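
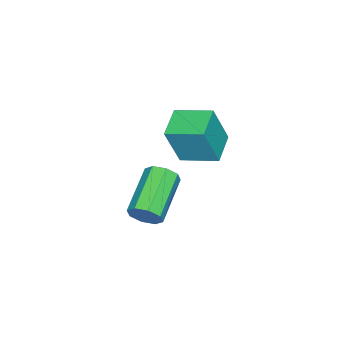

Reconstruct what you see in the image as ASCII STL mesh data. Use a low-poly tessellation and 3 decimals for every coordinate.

solid 
facet normal -0.949 -0.201 0.242
outer loop
vertex -3.021 0.87 2.877
vertex -3.218 2.212 3.222
vertex -3.491 1.204 1.31
endloop
endfacet
facet normal 0.141 -0.959 -0.247
outer loop
vertex -2.342 1.448 1.018
vertex -3.021 0.87 2.877
vertex -3.491 1.204 1.31
endloop
endfacet
facet normal -0.949 -0.201 0.242
outer loop
vertex -3.491 1.204 1.31
vertex -3.218 2.212 3.222
vertex -3.688 2.547 1.655
endloop
endfacet
facet normal -0.281 0.200 -0.939
outer loop
vertex -3.688 2.547 1.655
vertex -2.342 1.448 1.018
vertex -3.491 1.204 1.31
endloop
endfacet
facet normal 0.281 -0.200 0.939
outer loop
vertex -3.021 0.87 2.877
vertex -2.069 2.456 2.93
vertex -3.218 2.212 3.222
endloop
endfacet
facet normal 0.140 -0.959 -0.247
outer loop
vertex -1.872 1.113 2.585
vertex -3.021 0.87 2.877
vertex -2.342 1.448 1.018
endloop
endfacet
facet normal 0.281 -0.200 0.939
outer loop
vertex -1.872 1.113 2.585
vertex -2.069 2.456 2.93
vertex -3.021 0.87 2.877
endloop
endfacet
facet normal -0.141 0.959 0.247
outer loop
vertex -3.218 2.212 3.222
vertex -2.069 2.456 2.93
vertex -3.688 2.547 1.655
endloop
endfacet
facet normal -0.281 0.200 -0.939
outer loop
vertex -2.539 2.79 1.363
vertex -2.342 1.448 1.018
vertex -3.688 2.547 1.655
endloop
endfacet
facet normal -0.140 0.959 0.246
outer loop
vertex -3.688 2.547 1.655
vertex -2.069 2.456 2.93
vertex -2.539 2.79 1.363
endloop
endfacet
facet normal 0.949 0.201 -0.242
outer loop
vertex -2.539 2.79 1.363
vertex -1.872 1.113 2.585
vertex -2.342 1.448 1.018
endloop
endfacet
facet normal 0.949 0.201 -0.242
outer loop
vertex -2.069 2.456 2.93
vertex -1.872 1.113 2.585
vertex -2.539 2.79 1.363
endloop
endfacet
facet normal 0.911 0.143 -0.388
outer loop
vertex -1.34 0.267 -1.25
vertex -1.608 0.512 -1.789
vertex -1.406 0.76 -1.223
endloop
endfacet
facet normal 0.391 0.002 0.920
outer loop
vertex -1.34 0.267 -1.25
vertex -1.406 0.76 -1.223
vertex -3.124 -0.016 -0.491
endloop
endfacet
facet normal 0.390 0.004 0.921
outer loop
vertex -3.124 -0.016 -0.491
vertex -1.406 0.76 -1.223
vertex -3.191 0.476 -0.465
endloop
endfacet
facet normal -0.911 -0.144 0.387
outer loop
vertex -3.124 -0.016 -0.491
vertex -3.191 0.476 -0.465
vertex -3.392 0.228 -1.031
endloop
endfacet
facet normal 0.910 0.144 -0.388
outer loop
vertex -1.406 0.76 -1.223
vertex -1.608 0.512 -1.789
vertex -1.591 1.107 -1.528
endloop
endfacet
facet normal 0.181 0.702 0.689
outer loop
vertex -1.406 0.76 -1.223
vertex -1.591 1.107 -1.528
vertex -3.191 0.476 -0.465
endloop
endfacet
facet normal 0.181 0.702 0.689
outer loop
vertex -3.191 0.476 -0.465
vertex -1.591 1.107 -1.528
vertex -3.376 0.823 -0.77
endloop
endfacet
facet normal -0.911 -0.145 0.387
outer loop
vertex -3.191 0.476 -0.465
vertex -3.376 0.823 -0.77
vertex -3.392 0.228 -1.031
endloop
endfacet
facet normal 0.911 0.144 -0.387
outer loop
vertex -1.591 1.107 -1.528
vertex -1.608 0.512 -1.789
vertex -1.785 1.105 -1.986
endloop
endfacet
facet normal -0.135 0.989 0.053
outer loop
vertex -1.591 1.107 -1.528
vertex -1.785 1.105 -1.986
vertex -3.376 0.823 -0.77
endloop
endfacet
facet normal -0.134 0.990 0.055
outer loop
vertex -3.376 0.823 -0.77
vertex -1.785 1.105 -1.986
vertex -3.57 0.822 -1.227
endloop
endfacet
facet normal -0.911 -0.145 0.387
outer loop
vertex -3.376 0.823 -0.77
vertex -3.57 0.822 -1.227
vertex -3.392 0.228 -1.031
endloop
endfacet
facet normal 0.911 0.143 -0.387
outer loop
vertex -1.785 1.105 -1.986
vertex -1.608 0.512 -1.789
vertex -1.876 0.756 -2.329
endloop
endfacet
facet normal -0.371 0.698 -0.612
outer loop
vertex -1.785 1.105 -1.986
vertex -1.876 0.756 -2.329
vertex -3.57 0.822 -1.227
endloop
endfacet
facet normal -0.371 0.698 -0.613
outer loop
vertex -3.57 0.822 -1.227
vertex -1.876 0.756 -2.329
vertex -3.66 0.473 -1.57
endloop
endfacet
facet normal -0.911 -0.145 0.387
outer loop
vertex -3.57 0.822 -1.227
vertex -3.66 0.473 -1.57
vertex -3.392 0.228 -1.031
endloop
endfacet
facet normal 0.911 0.144 -0.387
outer loop
vertex -1.876 0.756 -2.329
vertex -1.608 0.512 -1.789
vertex -1.809 0.264 -2.355
endloop
endfacet
facet normal -0.391 -0.005 -0.920
outer loop
vertex -1.876 0.756 -2.329
vertex -1.809 0.264 -2.355
vertex -3.66 0.473 -1.57
endloop
endfacet
facet normal -0.391 -0.002 -0.921
outer loop
vertex -3.66 0.473 -1.57
vertex -1.809 0.264 -2.355
vertex -3.594 -0.02 -1.597
endloop
endfacet
facet normal -0.911 -0.143 0.388
outer loop
vertex -3.66 0.473 -1.57
vertex -3.594 -0.02 -1.597
vertex -3.392 0.228 -1.031
endloop
endfacet
facet normal 0.911 0.145 -0.387
outer loop
vertex -1.809 0.264 -2.355
vertex -1.608 0.512 -1.789
vertex -1.624 -0.083 -2.05
endloop
endfacet
facet normal -0.181 -0.702 -0.689
outer loop
vertex -1.809 0.264 -2.355
vertex -1.624 -0.083 -2.05
vertex -3.594 -0.02 -1.597
endloop
endfacet
facet normal -0.181 -0.702 -0.689
outer loop
vertex -3.594 -0.02 -1.597
vertex -1.624 -0.083 -2.05
vertex -3.409 -0.367 -1.292
endloop
endfacet
facet normal -0.910 -0.144 0.388
outer loop
vertex -3.594 -0.02 -1.597
vertex -3.409 -0.367 -1.292
vertex -3.392 0.228 -1.031
endloop
endfacet
facet normal 0.911 0.145 -0.387
outer loop
vertex -1.624 -0.083 -2.05
vertex -1.608 0.512 -1.789
vertex -1.43 -0.082 -1.593
endloop
endfacet
facet normal 0.134 -0.989 -0.055
outer loop
vertex -1.624 -0.083 -2.05
vertex -1.43 -0.082 -1.593
vertex -3.409 -0.367 -1.292
endloop
endfacet
facet normal 0.134 -0.990 -0.053
outer loop
vertex -3.409 -0.367 -1.292
vertex -1.43 -0.082 -1.593
vertex -3.215 -0.365 -0.834
endloop
endfacet
facet normal -0.911 -0.144 0.387
outer loop
vertex -3.409 -0.367 -1.292
vertex -3.215 -0.365 -0.834
vertex -3.392 0.228 -1.031
endloop
endfacet
facet normal 0.911 0.145 -0.387
outer loop
vertex -1.43 -0.082 -1.593
vertex -1.608 0.512 -1.789
vertex -1.34 0.267 -1.25
endloop
endfacet
facet normal 0.371 -0.698 0.613
outer loop
vertex -1.43 -0.082 -1.593
vertex -1.34 0.267 -1.25
vertex -3.215 -0.365 -0.834
endloop
endfacet
facet normal 0.371 -0.698 0.612
outer loop
vertex -3.215 -0.365 -0.834
vertex -1.34 0.267 -1.25
vertex -3.124 -0.016 -0.491
endloop
endfacet
facet normal -0.911 -0.143 0.387
outer loop
vertex -3.215 -0.365 -0.834
vertex -3.124 -0.016 -0.491
vertex -3.392 0.228 -1.031
endloop
endfacet

endsolid


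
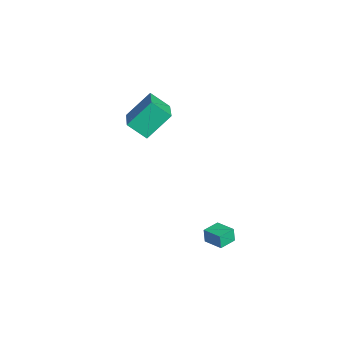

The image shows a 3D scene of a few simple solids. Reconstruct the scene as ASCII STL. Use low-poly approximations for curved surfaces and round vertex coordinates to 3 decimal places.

solid 
facet normal -0.857 -0.491 -0.159
outer loop
vertex 3.358 -2.612 -3.525
vertex 2.84 -1.689 -3.582
vertex 3.498 -2.585 -4.363
endloop
endfacet
facet normal 0.489 -0.871 0.054
outer loop
vertex 4.5 -2.011 -4.178
vertex 3.358 -2.612 -3.525
vertex 3.498 -2.585 -4.363
endloop
endfacet
facet normal -0.857 -0.491 -0.159
outer loop
vertex 3.498 -2.585 -4.363
vertex 2.84 -1.689 -3.582
vertex 2.98 -1.662 -4.42
endloop
endfacet
facet normal 0.164 0.031 -0.986
outer loop
vertex 2.98 -1.662 -4.42
vertex 4.5 -2.011 -4.178
vertex 3.498 -2.585 -4.363
endloop
endfacet
facet normal -0.164 -0.031 0.986
outer loop
vertex 3.358 -2.612 -3.525
vertex 3.842 -1.115 -3.397
vertex 2.84 -1.689 -3.582
endloop
endfacet
facet normal 0.489 -0.871 0.054
outer loop
vertex 4.36 -2.038 -3.34
vertex 3.358 -2.612 -3.525
vertex 4.5 -2.011 -4.178
endloop
endfacet
facet normal -0.164 -0.031 0.986
outer loop
vertex 4.36 -2.038 -3.34
vertex 3.842 -1.115 -3.397
vertex 3.358 -2.612 -3.525
endloop
endfacet
facet normal -0.489 0.871 -0.054
outer loop
vertex 2.84 -1.689 -3.582
vertex 3.842 -1.115 -3.397
vertex 2.98 -1.662 -4.42
endloop
endfacet
facet normal 0.164 0.031 -0.986
outer loop
vertex 3.982 -1.088 -4.235
vertex 4.5 -2.011 -4.178
vertex 2.98 -1.662 -4.42
endloop
endfacet
facet normal -0.489 0.871 -0.054
outer loop
vertex 2.98 -1.662 -4.42
vertex 3.842 -1.115 -3.397
vertex 3.982 -1.088 -4.235
endloop
endfacet
facet normal 0.857 0.491 0.159
outer loop
vertex 3.982 -1.088 -4.235
vertex 4.36 -2.038 -3.34
vertex 4.5 -2.011 -4.178
endloop
endfacet
facet normal 0.857 0.491 0.159
outer loop
vertex 3.842 -1.115 -3.397
vertex 4.36 -2.038 -3.34
vertex 3.982 -1.088 -4.235
endloop
endfacet
facet normal -0.409 -0.667 0.623
outer loop
vertex -2.531 -3.809 2.627
vertex -4.452 -3.352 1.855
vertex -2.313 -5.242 1.235
endloop
endfacet
facet normal 0.906 -0.216 0.364
outer loop
vertex -1.728 -4.288 0.345
vertex -2.531 -3.809 2.627
vertex -2.313 -5.242 1.235
endloop
endfacet
facet normal -0.409 -0.667 0.622
outer loop
vertex -2.313 -5.242 1.235
vertex -4.452 -3.352 1.855
vertex -4.233 -4.785 0.463
endloop
endfacet
facet normal 0.109 -0.713 -0.693
outer loop
vertex -4.233 -4.785 0.463
vertex -1.728 -4.288 0.345
vertex -2.313 -5.242 1.235
endloop
endfacet
facet normal -0.109 0.713 0.693
outer loop
vertex -2.531 -3.809 2.627
vertex -3.867 -2.398 0.965
vertex -4.452 -3.352 1.855
endloop
endfacet
facet normal 0.906 -0.215 0.364
outer loop
vertex -1.947 -2.855 1.737
vertex -2.531 -3.809 2.627
vertex -1.728 -4.288 0.345
endloop
endfacet
facet normal -0.109 0.713 0.693
outer loop
vertex -1.947 -2.855 1.737
vertex -3.867 -2.398 0.965
vertex -2.531 -3.809 2.627
endloop
endfacet
facet normal -0.906 0.216 -0.364
outer loop
vertex -4.452 -3.352 1.855
vertex -3.867 -2.398 0.965
vertex -4.233 -4.785 0.463
endloop
endfacet
facet normal 0.109 -0.713 -0.693
outer loop
vertex -3.649 -3.831 -0.427
vertex -1.728 -4.288 0.345
vertex -4.233 -4.785 0.463
endloop
endfacet
facet normal -0.906 0.215 -0.364
outer loop
vertex -4.233 -4.785 0.463
vertex -3.867 -2.398 0.965
vertex -3.649 -3.831 -0.427
endloop
endfacet
facet normal 0.409 0.667 -0.623
outer loop
vertex -3.649 -3.831 -0.427
vertex -1.947 -2.855 1.737
vertex -1.728 -4.288 0.345
endloop
endfacet
facet normal 0.409 0.667 -0.623
outer loop
vertex -3.867 -2.398 0.965
vertex -1.947 -2.855 1.737
vertex -3.649 -3.831 -0.427
endloop
endfacet

endsolid


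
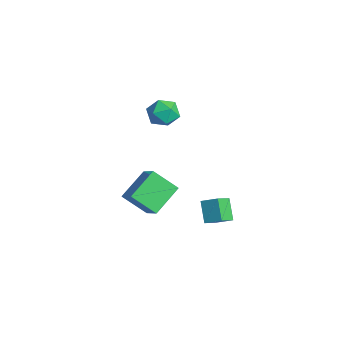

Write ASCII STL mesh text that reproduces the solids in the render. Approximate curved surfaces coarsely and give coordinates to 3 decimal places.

solid 
facet normal -0.583 0.335 0.740
outer loop
vertex -0.785 -0.505 3.853
vertex -0.116 -0.854 4.539
vertex -0.028 0.095 4.178
endloop
endfacet
facet normal -0.654 0.740 0.156
outer loop
vertex -0.785 -0.505 3.853
vertex -0.028 0.095 4.178
vertex -0.279 0.082 3.19
endloop
endfacet
facet normal -0.868 0.320 -0.379
outer loop
vertex -0.785 -0.505 3.853
vertex -0.279 0.082 3.19
vertex -0.523 -0.877 2.94
endloop
endfacet
facet normal -0.930 -0.344 -0.127
outer loop
vertex -0.785 -0.505 3.853
vertex -0.523 -0.877 2.94
vertex -0.423 -1.455 3.774
endloop
endfacet
facet normal -0.754 -0.334 0.565
outer loop
vertex -0.785 -0.505 3.853
vertex -0.423 -1.455 3.774
vertex -0.116 -0.854 4.539
endloop
endfacet
facet normal -0.010 1.000 -0.011
outer loop
vertex -0.279 0.082 3.19
vertex -0.028 0.095 4.178
vertex 0.703 0.095 3.466
endloop
endfacet
facet normal 0.103 0.345 0.933
outer loop
vertex -0.028 0.095 4.178
vertex -0.116 -0.854 4.539
vertex 0.803 -0.483 4.3
endloop
endfacet
facet normal -0.173 -0.740 0.650
outer loop
vertex -0.116 -0.854 4.539
vertex -0.423 -1.455 3.774
vertex 0.559 -1.442 4.05
endloop
endfacet
facet normal -0.457 -0.756 -0.469
outer loop
vertex -0.423 -1.455 3.774
vertex -0.523 -0.877 2.94
vertex 0.308 -1.455 3.062
endloop
endfacet
facet normal -0.357 0.320 -0.878
outer loop
vertex -0.523 -0.877 2.94
vertex -0.279 0.082 3.19
vertex 0.396 -0.506 2.701
endloop
endfacet
facet normal 0.930 0.344 0.127
outer loop
vertex 1.065 -0.855 3.387
vertex 0.703 0.095 3.466
vertex 0.803 -0.483 4.3
endloop
endfacet
facet normal 0.868 -0.320 0.379
outer loop
vertex 1.065 -0.855 3.387
vertex 0.803 -0.483 4.3
vertex 0.559 -1.442 4.05
endloop
endfacet
facet normal 0.654 -0.740 -0.156
outer loop
vertex 1.065 -0.855 3.387
vertex 0.559 -1.442 4.05
vertex 0.308 -1.455 3.062
endloop
endfacet
facet normal 0.583 -0.335 -0.740
outer loop
vertex 1.065 -0.855 3.387
vertex 0.308 -1.455 3.062
vertex 0.396 -0.506 2.701
endloop
endfacet
facet normal 0.754 0.334 -0.565
outer loop
vertex 1.065 -0.855 3.387
vertex 0.396 -0.506 2.701
vertex 0.703 0.095 3.466
endloop
endfacet
facet normal 0.457 0.756 0.469
outer loop
vertex 0.803 -0.483 4.3
vertex 0.703 0.095 3.466
vertex -0.028 0.095 4.178
endloop
endfacet
facet normal 0.357 -0.320 0.878
outer loop
vertex 0.559 -1.442 4.05
vertex 0.803 -0.483 4.3
vertex -0.116 -0.854 4.539
endloop
endfacet
facet normal 0.010 -1.000 0.011
outer loop
vertex 0.308 -1.455 3.062
vertex 0.559 -1.442 4.05
vertex -0.423 -1.455 3.774
endloop
endfacet
facet normal -0.103 -0.345 -0.933
outer loop
vertex 0.396 -0.506 2.701
vertex 0.308 -1.455 3.062
vertex -0.523 -0.877 2.94
endloop
endfacet
facet normal 0.173 0.740 -0.650
outer loop
vertex 0.703 0.095 3.466
vertex 0.396 -0.506 2.701
vertex -0.279 0.082 3.19
endloop
endfacet
facet normal -0.615 -0.642 -0.457
outer loop
vertex 2.994 0.613 -4.042
vertex 1.992 0.799 -2.955
vertex 2.492 1.536 -4.662
endloop
endfacet
facet normal 0.672 -0.125 -0.730
outer loop
vertex 3.188 2.261 -4.145
vertex 2.994 0.613 -4.042
vertex 2.492 1.536 -4.662
endloop
endfacet
facet normal -0.616 -0.642 -0.457
outer loop
vertex 2.492 1.536 -4.662
vertex 1.992 0.799 -2.955
vertex 1.49 1.722 -3.574
endloop
endfacet
facet normal -0.411 0.757 -0.508
outer loop
vertex 1.49 1.722 -3.574
vertex 3.188 2.261 -4.145
vertex 2.492 1.536 -4.662
endloop
endfacet
facet normal 0.411 -0.757 0.508
outer loop
vertex 2.994 0.613 -4.042
vertex 2.688 1.524 -2.438
vertex 1.992 0.799 -2.955
endloop
endfacet
facet normal 0.671 -0.125 -0.730
outer loop
vertex 3.69 1.338 -3.526
vertex 2.994 0.613 -4.042
vertex 3.188 2.261 -4.145
endloop
endfacet
facet normal 0.411 -0.757 0.508
outer loop
vertex 3.69 1.338 -3.526
vertex 2.688 1.524 -2.438
vertex 2.994 0.613 -4.042
endloop
endfacet
facet normal -0.672 0.124 0.730
outer loop
vertex 1.992 0.799 -2.955
vertex 2.688 1.524 -2.438
vertex 1.49 1.722 -3.574
endloop
endfacet
facet normal -0.411 0.757 -0.508
outer loop
vertex 2.186 2.447 -3.058
vertex 3.188 2.261 -4.145
vertex 1.49 1.722 -3.574
endloop
endfacet
facet normal -0.672 0.125 0.730
outer loop
vertex 1.49 1.722 -3.574
vertex 2.688 1.524 -2.438
vertex 2.186 2.447 -3.058
endloop
endfacet
facet normal 0.616 0.642 0.458
outer loop
vertex 2.186 2.447 -3.058
vertex 3.69 1.338 -3.526
vertex 3.188 2.261 -4.145
endloop
endfacet
facet normal 0.616 0.642 0.457
outer loop
vertex 2.688 1.524 -2.438
vertex 3.69 1.338 -3.526
vertex 2.186 2.447 -3.058
endloop
endfacet
facet normal -0.436 -0.634 0.639
outer loop
vertex 1.939 -3.294 -1.372
vertex 1.11 -1.663 -0.32
vertex 0.603 -3.349 -2.338
endloop
endfacet
facet normal 0.392 -0.773 -0.499
outer loop
vertex 1.41 -2.177 -3.52
vertex 1.939 -3.294 -1.372
vertex 0.603 -3.349 -2.338
endloop
endfacet
facet normal -0.436 -0.634 0.639
outer loop
vertex 0.603 -3.349 -2.338
vertex 1.11 -1.663 -0.32
vertex -0.226 -1.718 -1.286
endloop
endfacet
facet normal -0.810 -0.034 -0.586
outer loop
vertex -0.226 -1.718 -1.286
vertex 1.41 -2.177 -3.52
vertex 0.603 -3.349 -2.338
endloop
endfacet
facet normal 0.810 0.034 0.586
outer loop
vertex 1.939 -3.294 -1.372
vertex 1.917 -0.491 -1.502
vertex 1.11 -1.663 -0.32
endloop
endfacet
facet normal 0.392 -0.773 -0.499
outer loop
vertex 2.746 -2.122 -2.554
vertex 1.939 -3.294 -1.372
vertex 1.41 -2.177 -3.52
endloop
endfacet
facet normal 0.810 0.034 0.586
outer loop
vertex 2.746 -2.122 -2.554
vertex 1.917 -0.491 -1.502
vertex 1.939 -3.294 -1.372
endloop
endfacet
facet normal -0.392 0.773 0.499
outer loop
vertex 1.11 -1.663 -0.32
vertex 1.917 -0.491 -1.502
vertex -0.226 -1.718 -1.286
endloop
endfacet
facet normal -0.810 -0.034 -0.586
outer loop
vertex 0.581 -0.546 -2.468
vertex 1.41 -2.177 -3.52
vertex -0.226 -1.718 -1.286
endloop
endfacet
facet normal -0.392 0.773 0.499
outer loop
vertex -0.226 -1.718 -1.286
vertex 1.917 -0.491 -1.502
vertex 0.581 -0.546 -2.468
endloop
endfacet
facet normal 0.436 0.634 -0.639
outer loop
vertex 0.581 -0.546 -2.468
vertex 2.746 -2.122 -2.554
vertex 1.41 -2.177 -3.52
endloop
endfacet
facet normal 0.436 0.634 -0.639
outer loop
vertex 1.917 -0.491 -1.502
vertex 2.746 -2.122 -2.554
vertex 0.581 -0.546 -2.468
endloop
endfacet

endsolid


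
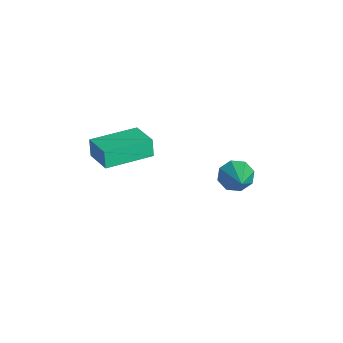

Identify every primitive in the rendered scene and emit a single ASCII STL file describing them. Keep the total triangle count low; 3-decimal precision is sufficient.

solid 
facet normal -0.853 0.102 -0.512
outer loop
vertex -3.609 1.142 -2.201
vertex -3.876 1.58 -1.668
vertex -3.49 1.689 -2.29
endloop
endfacet
facet normal 0.756 -0.262 -0.600
outer loop
vertex -3.609 1.142 -2.201
vertex -3.49 1.689 -2.29
vertex -2.384 1.4 -0.772
endloop
endfacet
facet normal -0.853 0.102 -0.512
outer loop
vertex -3.49 1.689 -2.29
vertex -3.876 1.58 -1.668
vertex -3.598 2.172 -2.014
endloop
endfacet
facet normal 0.763 0.441 -0.472
outer loop
vertex -3.49 1.689 -2.29
vertex -3.598 2.172 -2.014
vertex -2.384 1.4 -0.772
endloop
endfacet
facet normal -0.853 0.102 -0.512
outer loop
vertex -3.598 2.172 -2.014
vertex -3.876 1.58 -1.668
vertex -3.869 2.308 -1.535
endloop
endfacet
facet normal 0.506 0.862 0.041
outer loop
vertex -3.598 2.172 -2.014
vertex -3.869 2.308 -1.535
vertex -2.384 1.4 -0.772
endloop
endfacet
facet normal -0.853 0.102 -0.511
outer loop
vertex -3.869 2.308 -1.535
vertex -3.876 1.58 -1.668
vertex -4.144 2.017 -1.134
endloop
endfacet
facet normal 0.133 0.756 0.640
outer loop
vertex -3.869 2.308 -1.535
vertex -4.144 2.017 -1.134
vertex -2.384 1.4 -0.772
endloop
endfacet
facet normal -0.853 0.103 -0.512
outer loop
vertex -4.144 2.017 -1.134
vertex -3.876 1.58 -1.668
vertex -4.263 1.47 -1.046
endloop
endfacet
facet normal -0.135 0.186 0.973
outer loop
vertex -4.144 2.017 -1.134
vertex -4.263 1.47 -1.046
vertex -2.384 1.4 -0.772
endloop
endfacet
facet normal -0.853 0.102 -0.512
outer loop
vertex -4.263 1.47 -1.046
vertex -3.876 1.58 -1.668
vertex -4.155 0.988 -1.322
endloop
endfacet
facet normal -0.142 -0.516 0.845
outer loop
vertex -4.263 1.47 -1.046
vertex -4.155 0.988 -1.322
vertex -2.384 1.4 -0.772
endloop
endfacet
facet normal -0.853 0.102 -0.512
outer loop
vertex -4.155 0.988 -1.322
vertex -3.876 1.58 -1.668
vertex -3.884 0.852 -1.8
endloop
endfacet
facet normal 0.115 -0.936 0.332
outer loop
vertex -4.155 0.988 -1.322
vertex -3.884 0.852 -1.8
vertex -2.384 1.4 -0.772
endloop
endfacet
facet normal -0.853 0.102 -0.511
outer loop
vertex -3.884 0.852 -1.8
vertex -3.876 1.58 -1.668
vertex -3.609 1.142 -2.201
endloop
endfacet
facet normal 0.487 -0.831 -0.267
outer loop
vertex -3.884 0.852 -1.8
vertex -3.609 1.142 -2.201
vertex -2.384 1.4 -0.772
endloop
endfacet
facet normal -0.945 -0.258 -0.202
outer loop
vertex -4.204 -4.029 1.427
vertex -4.708 -2.106 1.324
vertex -4.031 -4.027 0.616
endloop
endfacet
facet normal 0.253 -0.966 0.052
outer loop
vertex -2.812 -3.694 0.876
vertex -4.204 -4.029 1.427
vertex -4.031 -4.027 0.616
endloop
endfacet
facet normal -0.945 -0.259 -0.202
outer loop
vertex -4.031 -4.027 0.616
vertex -4.708 -2.106 1.324
vertex -4.535 -2.105 0.512
endloop
endfacet
facet normal 0.208 0.002 -0.978
outer loop
vertex -4.535 -2.105 0.512
vertex -2.812 -3.694 0.876
vertex -4.031 -4.027 0.616
endloop
endfacet
facet normal -0.208 -0.002 0.978
outer loop
vertex -4.204 -4.029 1.427
vertex -3.489 -1.773 1.584
vertex -4.708 -2.106 1.324
endloop
endfacet
facet normal 0.253 -0.966 0.053
outer loop
vertex -2.985 -3.695 1.688
vertex -4.204 -4.029 1.427
vertex -2.812 -3.694 0.876
endloop
endfacet
facet normal -0.209 -0.002 0.978
outer loop
vertex -2.985 -3.695 1.688
vertex -3.489 -1.773 1.584
vertex -4.204 -4.029 1.427
endloop
endfacet
facet normal -0.253 0.966 -0.053
outer loop
vertex -4.708 -2.106 1.324
vertex -3.489 -1.773 1.584
vertex -4.535 -2.105 0.512
endloop
endfacet
facet normal 0.209 0.002 -0.978
outer loop
vertex -3.316 -1.771 0.773
vertex -2.812 -3.694 0.876
vertex -4.535 -2.105 0.512
endloop
endfacet
facet normal -0.254 0.966 -0.052
outer loop
vertex -4.535 -2.105 0.512
vertex -3.489 -1.773 1.584
vertex -3.316 -1.771 0.773
endloop
endfacet
facet normal 0.945 0.258 0.202
outer loop
vertex -3.316 -1.771 0.773
vertex -2.985 -3.695 1.688
vertex -2.812 -3.694 0.876
endloop
endfacet
facet normal 0.945 0.259 0.202
outer loop
vertex -3.489 -1.773 1.584
vertex -2.985 -3.695 1.688
vertex -3.316 -1.771 0.773
endloop
endfacet

endsolid


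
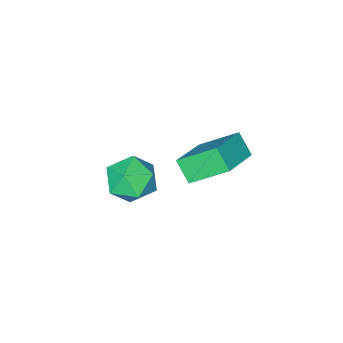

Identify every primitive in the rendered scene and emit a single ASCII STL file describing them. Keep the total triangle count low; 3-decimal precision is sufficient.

solid 
facet normal 0.249 0.772 0.585
outer loop
vertex 0.586 -1.64 -0.634
vertex -0.308 -1.857 0.032
vertex 0.693 -2.345 0.25
endloop
endfacet
facet normal 0.828 0.483 0.285
outer loop
vertex 0.586 -1.64 -0.634
vertex 0.693 -2.345 0.25
vertex 1.183 -2.6 -0.743
endloop
endfacet
facet normal 0.747 0.513 -0.424
outer loop
vertex 0.586 -1.64 -0.634
vertex 1.183 -2.6 -0.743
vertex 0.484 -2.269 -1.574
endloop
endfacet
facet normal 0.117 0.819 -0.561
outer loop
vertex 0.586 -1.64 -0.634
vertex 0.484 -2.269 -1.574
vertex -0.438 -1.81 -1.096
endloop
endfacet
facet normal -0.191 0.980 0.063
outer loop
vertex 0.586 -1.64 -0.634
vertex -0.438 -1.81 -1.096
vertex -0.308 -1.857 0.032
endloop
endfacet
facet normal 0.856 -0.204 0.475
outer loop
vertex 1.183 -2.6 -0.743
vertex 0.693 -2.345 0.25
vertex 0.658 -3.41 -0.144
endloop
endfacet
facet normal -0.082 0.262 0.962
outer loop
vertex 0.693 -2.345 0.25
vertex -0.308 -1.857 0.032
vertex -0.264 -2.951 0.334
endloop
endfacet
facet normal -0.792 0.599 0.116
outer loop
vertex -0.308 -1.857 0.032
vertex -0.438 -1.81 -1.096
vertex -0.963 -2.62 -0.497
endloop
endfacet
facet normal -0.294 0.340 -0.893
outer loop
vertex -0.438 -1.81 -1.096
vertex 0.484 -2.269 -1.574
vertex -0.473 -2.875 -1.49
endloop
endfacet
facet normal 0.724 -0.156 -0.672
outer loop
vertex 0.484 -2.269 -1.574
vertex 1.183 -2.6 -0.743
vertex 0.528 -3.363 -1.272
endloop
endfacet
facet normal -0.117 -0.819 0.561
outer loop
vertex -0.366 -3.58 -0.606
vertex 0.658 -3.41 -0.144
vertex -0.264 -2.951 0.334
endloop
endfacet
facet normal -0.747 -0.513 0.424
outer loop
vertex -0.366 -3.58 -0.606
vertex -0.264 -2.951 0.334
vertex -0.963 -2.62 -0.497
endloop
endfacet
facet normal -0.828 -0.483 -0.285
outer loop
vertex -0.366 -3.58 -0.606
vertex -0.963 -2.62 -0.497
vertex -0.473 -2.875 -1.49
endloop
endfacet
facet normal -0.249 -0.772 -0.585
outer loop
vertex -0.366 -3.58 -0.606
vertex -0.473 -2.875 -1.49
vertex 0.528 -3.363 -1.272
endloop
endfacet
facet normal 0.191 -0.980 -0.063
outer loop
vertex -0.366 -3.58 -0.606
vertex 0.528 -3.363 -1.272
vertex 0.658 -3.41 -0.144
endloop
endfacet
facet normal 0.294 -0.340 0.893
outer loop
vertex -0.264 -2.951 0.334
vertex 0.658 -3.41 -0.144
vertex 0.693 -2.345 0.25
endloop
endfacet
facet normal -0.724 0.156 0.672
outer loop
vertex -0.963 -2.62 -0.497
vertex -0.264 -2.951 0.334
vertex -0.308 -1.857 0.032
endloop
endfacet
facet normal -0.856 0.204 -0.475
outer loop
vertex -0.473 -2.875 -1.49
vertex -0.963 -2.62 -0.497
vertex -0.438 -1.81 -1.096
endloop
endfacet
facet normal 0.082 -0.262 -0.962
outer loop
vertex 0.528 -3.363 -1.272
vertex -0.473 -2.875 -1.49
vertex 0.484 -2.269 -1.574
endloop
endfacet
facet normal 0.792 -0.599 -0.116
outer loop
vertex 0.658 -3.41 -0.144
vertex 0.528 -3.363 -1.272
vertex 1.183 -2.6 -0.743
endloop
endfacet
facet normal -0.874 -0.318 -0.369
outer loop
vertex -1.935 1.004 3.867
vertex -1.889 1.742 3.122
vertex -1.058 -0.147 2.781
endloop
endfacet
facet normal -0.043 -0.703 0.710
outer loop
vertex 0.549 0.438 3.458
vertex -1.935 1.004 3.867
vertex -1.058 -0.147 2.781
endloop
endfacet
facet normal -0.874 -0.318 -0.367
outer loop
vertex -1.058 -0.147 2.781
vertex -1.889 1.742 3.122
vertex -1.013 0.591 2.035
endloop
endfacet
facet normal 0.485 -0.636 -0.600
outer loop
vertex -1.013 0.591 2.035
vertex 0.549 0.438 3.458
vertex -1.058 -0.147 2.781
endloop
endfacet
facet normal -0.485 0.636 0.600
outer loop
vertex -1.935 1.004 3.867
vertex -0.282 2.327 3.799
vertex -1.889 1.742 3.122
endloop
endfacet
facet normal -0.043 -0.703 0.710
outer loop
vertex -0.327 1.589 4.545
vertex -1.935 1.004 3.867
vertex 0.549 0.438 3.458
endloop
endfacet
facet normal -0.485 0.636 0.600
outer loop
vertex -0.327 1.589 4.545
vertex -0.282 2.327 3.799
vertex -1.935 1.004 3.867
endloop
endfacet
facet normal 0.043 0.703 -0.710
outer loop
vertex -1.889 1.742 3.122
vertex -0.282 2.327 3.799
vertex -1.013 0.591 2.035
endloop
endfacet
facet normal 0.485 -0.636 -0.600
outer loop
vertex 0.595 1.176 2.713
vertex 0.549 0.438 3.458
vertex -1.013 0.591 2.035
endloop
endfacet
facet normal 0.044 0.703 -0.710
outer loop
vertex -1.013 0.591 2.035
vertex -0.282 2.327 3.799
vertex 0.595 1.176 2.713
endloop
endfacet
facet normal 0.874 0.317 0.368
outer loop
vertex 0.595 1.176 2.713
vertex -0.327 1.589 4.545
vertex 0.549 0.438 3.458
endloop
endfacet
facet normal 0.874 0.319 0.368
outer loop
vertex -0.282 2.327 3.799
vertex -0.327 1.589 4.545
vertex 0.595 1.176 2.713
endloop
endfacet

endsolid


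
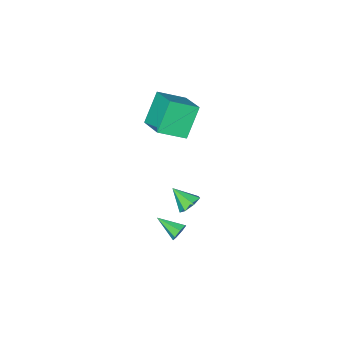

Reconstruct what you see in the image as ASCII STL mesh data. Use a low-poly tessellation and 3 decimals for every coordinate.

solid 
facet normal -0.572 -0.193 0.797
outer loop
vertex -0.156 -3.797 3.428
vertex 0.34 -2.087 4.198
vertex -1.512 -3.048 2.637
endloop
endfacet
facet normal -0.256 -0.882 -0.396
outer loop
vertex -0.34 -2.653 1.002
vertex -0.156 -3.797 3.428
vertex -1.512 -3.048 2.637
endloop
endfacet
facet normal -0.572 -0.193 0.797
outer loop
vertex -1.512 -3.048 2.637
vertex 0.34 -2.087 4.198
vertex -1.016 -1.338 3.406
endloop
endfacet
facet normal -0.780 0.431 -0.455
outer loop
vertex -1.016 -1.338 3.406
vertex -0.34 -2.653 1.002
vertex -1.512 -3.048 2.637
endloop
endfacet
facet normal 0.780 -0.431 0.455
outer loop
vertex -0.156 -3.797 3.428
vertex 1.512 -1.692 2.563
vertex 0.34 -2.087 4.198
endloop
endfacet
facet normal -0.256 -0.882 -0.396
outer loop
vertex 1.016 -3.402 1.794
vertex -0.156 -3.797 3.428
vertex -0.34 -2.653 1.002
endloop
endfacet
facet normal 0.779 -0.431 0.455
outer loop
vertex 1.016 -3.402 1.794
vertex 1.512 -1.692 2.563
vertex -0.156 -3.797 3.428
endloop
endfacet
facet normal 0.256 0.882 0.396
outer loop
vertex 0.34 -2.087 4.198
vertex 1.512 -1.692 2.563
vertex -1.016 -1.338 3.406
endloop
endfacet
facet normal -0.779 0.431 -0.455
outer loop
vertex 0.156 -0.943 1.772
vertex -0.34 -2.653 1.002
vertex -1.016 -1.338 3.406
endloop
endfacet
facet normal 0.256 0.882 0.397
outer loop
vertex -1.016 -1.338 3.406
vertex 1.512 -1.692 2.563
vertex 0.156 -0.943 1.772
endloop
endfacet
facet normal 0.572 0.193 -0.797
outer loop
vertex 0.156 -0.943 1.772
vertex 1.016 -3.402 1.794
vertex -0.34 -2.653 1.002
endloop
endfacet
facet normal 0.572 0.193 -0.797
outer loop
vertex 1.512 -1.692 2.563
vertex 1.016 -3.402 1.794
vertex 0.156 -0.943 1.772
endloop
endfacet
facet normal -0.306 0.890 -0.339
outer loop
vertex 3.01 2.042 -1.908
vertex 2.847 1.8 -2.397
vertex 2.544 1.877 -1.921
endloop
endfacet
facet normal -0.027 -0.002 1.000
outer loop
vertex 3.01 2.042 -1.908
vertex 2.544 1.877 -1.921
vertex 3.293 0.5 -1.903
endloop
endfacet
facet normal -0.306 0.890 -0.339
outer loop
vertex 2.544 1.877 -1.921
vertex 2.847 1.8 -2.397
vertex 2.306 1.654 -2.292
endloop
endfacet
facet normal -0.673 -0.358 0.647
outer loop
vertex 2.544 1.877 -1.921
vertex 2.306 1.654 -2.292
vertex 3.293 0.5 -1.903
endloop
endfacet
facet normal -0.306 0.890 -0.338
outer loop
vertex 2.306 1.654 -2.292
vertex 2.847 1.8 -2.397
vertex 2.475 1.541 -2.743
endloop
endfacet
facet normal -0.737 -0.667 -0.109
outer loop
vertex 2.306 1.654 -2.292
vertex 2.475 1.541 -2.743
vertex 3.293 0.5 -1.903
endloop
endfacet
facet normal -0.304 0.890 -0.340
outer loop
vertex 2.475 1.541 -2.743
vertex 2.847 1.8 -2.397
vertex 2.925 1.622 -2.933
endloop
endfacet
facet normal -0.169 -0.696 -0.698
outer loop
vertex 2.475 1.541 -2.743
vertex 2.925 1.622 -2.933
vertex 3.293 0.5 -1.903
endloop
endfacet
facet normal -0.307 0.889 -0.340
outer loop
vertex 2.925 1.622 -2.933
vertex 2.847 1.8 -2.397
vertex 3.315 1.838 -2.72
endloop
endfacet
facet normal 0.603 -0.423 -0.676
outer loop
vertex 2.925 1.622 -2.933
vertex 3.315 1.838 -2.72
vertex 3.293 0.5 -1.903
endloop
endfacet
facet normal -0.305 0.891 -0.337
outer loop
vertex 3.315 1.838 -2.72
vertex 2.847 1.8 -2.397
vertex 3.353 2.024 -2.263
endloop
endfacet
facet normal 0.997 -0.054 -0.061
outer loop
vertex 3.315 1.838 -2.72
vertex 3.353 2.024 -2.263
vertex 3.293 0.5 -1.903
endloop
endfacet
facet normal -0.304 0.890 -0.339
outer loop
vertex 3.353 2.024 -2.263
vertex 2.847 1.8 -2.397
vertex 3.01 2.042 -1.908
endloop
endfacet
facet normal 0.716 0.134 0.685
outer loop
vertex 3.353 2.024 -2.263
vertex 3.01 2.042 -1.908
vertex 3.293 0.5 -1.903
endloop
endfacet
facet normal -0.276 0.716 -0.641
outer loop
vertex 0.72 -0.368 -3.828
vertex 0.087 -0.729 -3.959
vertex 0.228 -0.215 -3.445
endloop
endfacet
facet normal 0.642 0.284 0.712
outer loop
vertex 0.72 -0.368 -3.828
vertex 0.228 -0.215 -3.445
vertex 0.473 -1.731 -3.061
endloop
endfacet
facet normal -0.274 0.717 -0.641
outer loop
vertex 0.228 -0.215 -3.445
vertex 0.087 -0.729 -3.959
vertex -0.37 -0.448 -3.45
endloop
endfacet
facet normal -0.098 0.230 0.968
outer loop
vertex 0.228 -0.215 -3.445
vertex -0.37 -0.448 -3.45
vertex 0.473 -1.731 -3.061
endloop
endfacet
facet normal -0.275 0.716 -0.642
outer loop
vertex -0.37 -0.448 -3.45
vertex 0.087 -0.729 -3.959
vertex -0.624 -0.893 -3.837
endloop
endfacet
facet normal -0.672 -0.228 0.704
outer loop
vertex -0.37 -0.448 -3.45
vertex -0.624 -0.893 -3.837
vertex 0.473 -1.731 -3.061
endloop
endfacet
facet normal -0.275 0.717 -0.641
outer loop
vertex -0.624 -0.893 -3.837
vertex 0.087 -0.729 -3.959
vertex -0.342 -1.214 -4.317
endloop
endfacet
facet normal -0.654 -0.748 0.116
outer loop
vertex -0.624 -0.893 -3.837
vertex -0.342 -1.214 -4.317
vertex 0.473 -1.731 -3.061
endloop
endfacet
facet normal -0.276 0.717 -0.641
outer loop
vertex -0.342 -1.214 -4.317
vertex 0.087 -0.729 -3.959
vertex 0.263 -1.169 -4.527
endloop
endfacet
facet normal -0.052 -0.935 -0.351
outer loop
vertex -0.342 -1.214 -4.317
vertex 0.263 -1.169 -4.527
vertex 0.473 -1.731 -3.061
endloop
endfacet
facet normal -0.275 0.717 -0.641
outer loop
vertex 0.263 -1.169 -4.527
vertex 0.087 -0.729 -3.959
vertex 0.736 -0.793 -4.309
endloop
endfacet
facet normal 0.676 -0.650 -0.346
outer loop
vertex 0.263 -1.169 -4.527
vertex 0.736 -0.793 -4.309
vertex 0.473 -1.731 -3.061
endloop
endfacet
facet normal -0.275 0.716 -0.642
outer loop
vertex 0.736 -0.793 -4.309
vertex 0.087 -0.729 -3.959
vertex 0.72 -0.368 -3.828
endloop
endfacet
facet normal 0.986 -0.107 0.127
outer loop
vertex 0.736 -0.793 -4.309
vertex 0.72 -0.368 -3.828
vertex 0.473 -1.731 -3.061
endloop
endfacet

endsolid


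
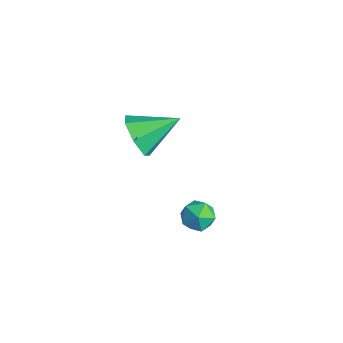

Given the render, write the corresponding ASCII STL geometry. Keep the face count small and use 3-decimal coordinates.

solid 
facet normal -0.738 0.661 -0.137
outer loop
vertex 2.367 0.567 -2.828
vertex 2.199 0.525 -2.124
vertex 2.681 1.016 -2.352
endloop
endfacet
facet normal -0.204 0.776 -0.597
outer loop
vertex 2.367 0.567 -2.828
vertex 2.681 1.016 -2.352
vertex 3.076 0.713 -2.881
endloop
endfacet
facet normal -0.110 0.180 -0.977
outer loop
vertex 2.367 0.567 -2.828
vertex 3.076 0.713 -2.881
vertex 2.836 0.035 -2.979
endloop
endfacet
facet normal -0.586 -0.303 -0.752
outer loop
vertex 2.367 0.567 -2.828
vertex 2.836 0.035 -2.979
vertex 2.295 -0.081 -2.511
endloop
endfacet
facet normal -0.973 -0.006 -0.232
outer loop
vertex 2.367 0.567 -2.828
vertex 2.295 -0.081 -2.511
vertex 2.199 0.525 -2.124
endloop
endfacet
facet normal 0.391 0.894 -0.220
outer loop
vertex 3.076 0.713 -2.881
vertex 2.681 1.016 -2.352
vertex 3.345 0.761 -2.209
endloop
endfacet
facet normal -0.473 0.708 0.525
outer loop
vertex 2.681 1.016 -2.352
vertex 2.199 0.525 -2.124
vertex 2.804 0.645 -1.741
endloop
endfacet
facet normal -0.853 -0.370 0.368
outer loop
vertex 2.199 0.525 -2.124
vertex 2.295 -0.081 -2.511
vertex 2.564 -0.033 -1.839
endloop
endfacet
facet normal -0.226 -0.852 -0.472
outer loop
vertex 2.295 -0.081 -2.511
vertex 2.836 0.035 -2.979
vertex 2.959 -0.336 -2.368
endloop
endfacet
facet normal 0.544 -0.072 -0.836
outer loop
vertex 2.836 0.035 -2.979
vertex 3.076 0.713 -2.881
vertex 3.441 0.155 -2.596
endloop
endfacet
facet normal 0.586 0.303 0.752
outer loop
vertex 3.273 0.113 -1.892
vertex 3.345 0.761 -2.209
vertex 2.804 0.645 -1.741
endloop
endfacet
facet normal 0.110 -0.180 0.977
outer loop
vertex 3.273 0.113 -1.892
vertex 2.804 0.645 -1.741
vertex 2.564 -0.033 -1.839
endloop
endfacet
facet normal 0.204 -0.776 0.597
outer loop
vertex 3.273 0.113 -1.892
vertex 2.564 -0.033 -1.839
vertex 2.959 -0.336 -2.368
endloop
endfacet
facet normal 0.738 -0.661 0.137
outer loop
vertex 3.273 0.113 -1.892
vertex 2.959 -0.336 -2.368
vertex 3.441 0.155 -2.596
endloop
endfacet
facet normal 0.973 0.006 0.232
outer loop
vertex 3.273 0.113 -1.892
vertex 3.441 0.155 -2.596
vertex 3.345 0.761 -2.209
endloop
endfacet
facet normal 0.226 0.852 0.472
outer loop
vertex 2.804 0.645 -1.741
vertex 3.345 0.761 -2.209
vertex 2.681 1.016 -2.352
endloop
endfacet
facet normal -0.544 0.072 0.836
outer loop
vertex 2.564 -0.033 -1.839
vertex 2.804 0.645 -1.741
vertex 2.199 0.525 -2.124
endloop
endfacet
facet normal -0.391 -0.894 0.220
outer loop
vertex 2.959 -0.336 -2.368
vertex 2.564 -0.033 -1.839
vertex 2.295 -0.081 -2.511
endloop
endfacet
facet normal 0.473 -0.708 -0.525
outer loop
vertex 3.441 0.155 -2.596
vertex 2.959 -0.336 -2.368
vertex 2.836 0.035 -2.979
endloop
endfacet
facet normal 0.853 0.370 -0.368
outer loop
vertex 3.345 0.761 -2.209
vertex 3.441 0.155 -2.596
vertex 3.076 0.713 -2.881
endloop
endfacet
facet normal -0.233 -0.875 -0.425
outer loop
vertex -1.182 0.411 -2.557
vertex -1.713 0.154 -1.737
vertex -2.028 0.64 -2.564
endloop
endfacet
facet normal 0.210 0.756 -0.620
outer loop
vertex -1.182 0.411 -2.557
vertex -2.028 0.64 -2.564
vertex -1.287 1.746 -0.963
endloop
endfacet
facet normal -0.233 -0.875 -0.425
outer loop
vertex -2.028 0.64 -2.564
vertex -1.713 0.154 -1.737
vertex -2.637 0.503 -1.948
endloop
endfacet
facet normal -0.504 0.802 -0.320
outer loop
vertex -2.028 0.64 -2.564
vertex -2.637 0.503 -1.948
vertex -1.287 1.746 -0.963
endloop
endfacet
facet normal -0.234 -0.875 -0.424
outer loop
vertex -2.637 0.503 -1.948
vertex -1.713 0.154 -1.737
vertex -2.549 0.104 -1.173
endloop
endfacet
facet normal -0.761 0.538 0.363
outer loop
vertex -2.637 0.503 -1.948
vertex -2.549 0.104 -1.173
vertex -1.287 1.746 -0.963
endloop
endfacet
facet normal -0.234 -0.875 -0.424
outer loop
vertex -2.549 0.104 -1.173
vertex -1.713 0.154 -1.737
vertex -1.832 -0.258 -0.822
endloop
endfacet
facet normal -0.366 0.164 0.916
outer loop
vertex -2.549 0.104 -1.173
vertex -1.832 -0.258 -0.822
vertex -1.287 1.746 -0.963
endloop
endfacet
facet normal -0.234 -0.875 -0.424
outer loop
vertex -1.832 -0.258 -0.822
vertex -1.713 0.154 -1.737
vertex -1.025 -0.31 -1.16
endloop
endfacet
facet normal 0.384 -0.039 0.923
outer loop
vertex -1.832 -0.258 -0.822
vertex -1.025 -0.31 -1.16
vertex -1.287 1.746 -0.963
endloop
endfacet
facet normal -0.233 -0.875 -0.425
outer loop
vertex -1.025 -0.31 -1.16
vertex -1.713 0.154 -1.737
vertex -0.736 -0.012 -1.932
endloop
endfacet
facet normal 0.923 0.081 0.377
outer loop
vertex -1.025 -0.31 -1.16
vertex -0.736 -0.012 -1.932
vertex -1.287 1.746 -0.963
endloop
endfacet
facet normal -0.233 -0.874 -0.425
outer loop
vertex -0.736 -0.012 -1.932
vertex -1.713 0.154 -1.737
vertex -1.182 0.411 -2.557
endloop
endfacet
facet normal 0.846 0.435 -0.309
outer loop
vertex -0.736 -0.012 -1.932
vertex -1.182 0.411 -2.557
vertex -1.287 1.746 -0.963
endloop
endfacet

endsolid


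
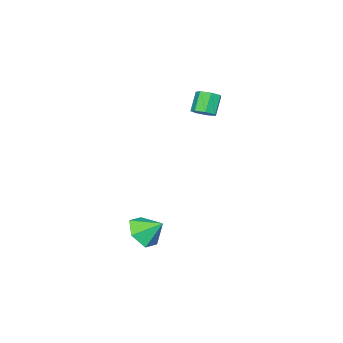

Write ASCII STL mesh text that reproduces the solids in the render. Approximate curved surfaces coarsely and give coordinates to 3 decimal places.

solid 
facet normal 0.290 -0.719 -0.632
outer loop
vertex 3.684 0.156 -2.759
vertex 3.299 0.709 -3.564
vertex 4.296 0.845 -3.262
endloop
endfacet
facet normal 0.459 0.221 0.861
outer loop
vertex 3.684 0.156 -2.759
vertex 4.296 0.845 -3.262
vertex 2.921 1.651 -2.736
endloop
endfacet
facet normal 0.289 -0.719 -0.632
outer loop
vertex 4.296 0.845 -3.262
vertex 3.299 0.709 -3.564
vertex 3.911 1.398 -4.068
endloop
endfacet
facet normal 0.562 0.783 0.269
outer loop
vertex 4.296 0.845 -3.262
vertex 3.911 1.398 -4.068
vertex 2.921 1.651 -2.736
endloop
endfacet
facet normal 0.289 -0.719 -0.632
outer loop
vertex 3.911 1.398 -4.068
vertex 3.299 0.709 -3.564
vertex 2.915 1.262 -4.369
endloop
endfacet
facet normal -0.063 0.971 -0.231
outer loop
vertex 3.911 1.398 -4.068
vertex 2.915 1.262 -4.369
vertex 2.921 1.651 -2.736
endloop
endfacet
facet normal 0.290 -0.719 -0.632
outer loop
vertex 2.915 1.262 -4.369
vertex 3.299 0.709 -3.564
vertex 2.303 0.573 -3.866
endloop
endfacet
facet normal -0.789 0.599 -0.140
outer loop
vertex 2.915 1.262 -4.369
vertex 2.303 0.573 -3.866
vertex 2.921 1.651 -2.736
endloop
endfacet
facet normal 0.290 -0.719 -0.632
outer loop
vertex 2.303 0.573 -3.866
vertex 3.299 0.709 -3.564
vertex 2.688 0.02 -3.06
endloop
endfacet
facet normal -0.891 0.038 0.452
outer loop
vertex 2.303 0.573 -3.866
vertex 2.688 0.02 -3.06
vertex 2.921 1.651 -2.736
endloop
endfacet
facet normal 0.289 -0.719 -0.632
outer loop
vertex 2.688 0.02 -3.06
vertex 3.299 0.709 -3.564
vertex 3.684 0.156 -2.759
endloop
endfacet
facet normal -0.267 -0.151 0.952
outer loop
vertex 2.688 0.02 -3.06
vertex 3.684 0.156 -2.759
vertex 2.921 1.651 -2.736
endloop
endfacet
facet normal 0.563 0.202 -0.801
outer loop
vertex -2.228 -0.73 2.244
vertex -2.79 -0.62 1.877
vertex -2.429 -0.175 2.243
endloop
endfacet
facet normal 0.753 0.274 0.598
outer loop
vertex -2.228 -0.73 2.244
vertex -2.429 -0.175 2.243
vertex -2.948 -0.99 3.27
endloop
endfacet
facet normal 0.753 0.274 0.598
outer loop
vertex -2.948 -0.99 3.27
vertex -2.429 -0.175 2.243
vertex -3.149 -0.435 3.269
endloop
endfacet
facet normal -0.563 -0.202 0.801
outer loop
vertex -2.948 -0.99 3.27
vertex -3.149 -0.435 3.269
vertex -3.51 -0.88 2.903
endloop
endfacet
facet normal 0.562 0.203 -0.802
outer loop
vertex -2.429 -0.175 2.243
vertex -2.79 -0.62 1.877
vertex -2.902 0.044 1.967
endloop
endfacet
facet normal 0.203 0.906 0.372
outer loop
vertex -2.429 -0.175 2.243
vertex -2.902 0.044 1.967
vertex -3.149 -0.435 3.269
endloop
endfacet
facet normal 0.204 0.906 0.372
outer loop
vertex -3.149 -0.435 3.269
vertex -2.902 0.044 1.967
vertex -3.622 -0.215 2.992
endloop
endfacet
facet normal -0.563 -0.202 0.801
outer loop
vertex -3.149 -0.435 3.269
vertex -3.622 -0.215 2.992
vertex -3.51 -0.88 2.903
endloop
endfacet
facet normal 0.563 0.204 -0.801
outer loop
vertex -2.902 0.044 1.967
vertex -2.79 -0.62 1.877
vertex -3.29 -0.236 1.623
endloop
endfacet
facet normal -0.499 0.856 -0.134
outer loop
vertex -2.902 0.044 1.967
vertex -3.29 -0.236 1.623
vertex -3.622 -0.215 2.992
endloop
endfacet
facet normal -0.500 0.856 -0.134
outer loop
vertex -3.622 -0.215 2.992
vertex -3.29 -0.236 1.623
vertex -4.011 -0.496 2.648
endloop
endfacet
facet normal -0.563 -0.202 0.802
outer loop
vertex -3.622 -0.215 2.992
vertex -4.011 -0.496 2.648
vertex -3.51 -0.88 2.903
endloop
endfacet
facet normal 0.563 0.203 -0.801
outer loop
vertex -3.29 -0.236 1.623
vertex -2.79 -0.62 1.877
vertex -3.302 -0.806 1.47
endloop
endfacet
facet normal -0.826 0.162 -0.540
outer loop
vertex -3.29 -0.236 1.623
vertex -3.302 -0.806 1.47
vertex -4.011 -0.496 2.648
endloop
endfacet
facet normal -0.827 0.160 -0.540
outer loop
vertex -4.011 -0.496 2.648
vertex -3.302 -0.806 1.47
vertex -4.022 -1.066 2.496
endloop
endfacet
facet normal -0.563 -0.203 0.801
outer loop
vertex -4.011 -0.496 2.648
vertex -4.022 -1.066 2.496
vertex -3.51 -0.88 2.903
endloop
endfacet
facet normal 0.563 0.203 -0.801
outer loop
vertex -3.302 -0.806 1.47
vertex -2.79 -0.62 1.877
vertex -2.928 -1.236 1.624
endloop
endfacet
facet normal -0.531 -0.655 -0.538
outer loop
vertex -3.302 -0.806 1.47
vertex -2.928 -1.236 1.624
vertex -4.022 -1.066 2.496
endloop
endfacet
facet normal -0.531 -0.654 -0.539
outer loop
vertex -4.022 -1.066 2.496
vertex -2.928 -1.236 1.624
vertex -3.649 -1.496 2.65
endloop
endfacet
facet normal -0.563 -0.202 0.801
outer loop
vertex -4.022 -1.066 2.496
vertex -3.649 -1.496 2.65
vertex -3.51 -0.88 2.903
endloop
endfacet
facet normal 0.564 0.203 -0.801
outer loop
vertex -2.928 -1.236 1.624
vertex -2.79 -0.62 1.877
vertex -2.45 -1.202 1.969
endloop
endfacet
facet normal 0.165 -0.977 -0.132
outer loop
vertex -2.928 -1.236 1.624
vertex -2.45 -1.202 1.969
vertex -3.649 -1.496 2.65
endloop
endfacet
facet normal 0.165 -0.977 -0.132
outer loop
vertex -3.649 -1.496 2.65
vertex -2.45 -1.202 1.969
vertex -3.171 -1.462 2.994
endloop
endfacet
facet normal -0.563 -0.202 0.802
outer loop
vertex -3.649 -1.496 2.65
vertex -3.171 -1.462 2.994
vertex -3.51 -0.88 2.903
endloop
endfacet
facet normal 0.563 0.202 -0.801
outer loop
vertex -2.45 -1.202 1.969
vertex -2.79 -0.62 1.877
vertex -2.228 -0.73 2.244
endloop
endfacet
facet normal 0.736 -0.564 0.374
outer loop
vertex -2.45 -1.202 1.969
vertex -2.228 -0.73 2.244
vertex -3.171 -1.462 2.994
endloop
endfacet
facet normal 0.736 -0.566 0.373
outer loop
vertex -3.171 -1.462 2.994
vertex -2.228 -0.73 2.244
vertex -2.948 -0.99 3.27
endloop
endfacet
facet normal -0.563 -0.203 0.801
outer loop
vertex -3.171 -1.462 2.994
vertex -2.948 -0.99 3.27
vertex -3.51 -0.88 2.903
endloop
endfacet

endsolid


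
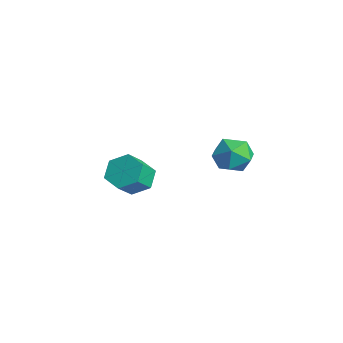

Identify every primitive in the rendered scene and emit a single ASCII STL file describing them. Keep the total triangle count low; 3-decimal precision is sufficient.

solid 
facet normal -0.358 0.630 -0.689
outer loop
vertex -2.621 0.971 -0.392
vertex -3.06 1.397 0.226
vertex -2.249 1.638 0.025
endloop
endfacet
facet normal 0.830 -0.123 -0.544
outer loop
vertex -2.621 0.971 -0.392
vertex -2.249 1.638 0.025
vertex -2.18 0.196 0.456
endloop
endfacet
facet normal 0.830 -0.123 -0.544
outer loop
vertex -2.18 0.196 0.456
vertex -2.249 1.638 0.025
vertex -1.808 0.864 0.872
endloop
endfacet
facet normal 0.358 -0.629 0.690
outer loop
vertex -2.18 0.196 0.456
vertex -1.808 0.864 0.872
vertex -2.62 0.623 1.074
endloop
endfacet
facet normal -0.358 0.629 -0.690
outer loop
vertex -2.249 1.638 0.025
vertex -3.06 1.397 0.226
vertex -2.689 2.065 0.643
endloop
endfacet
facet normal 0.785 0.603 0.142
outer loop
vertex -2.249 1.638 0.025
vertex -2.689 2.065 0.643
vertex -1.808 0.864 0.872
endloop
endfacet
facet normal 0.785 0.603 0.143
outer loop
vertex -1.808 0.864 0.872
vertex -2.689 2.065 0.643
vertex -2.248 1.29 1.49
endloop
endfacet
facet normal 0.358 -0.630 0.689
outer loop
vertex -1.808 0.864 0.872
vertex -2.248 1.29 1.49
vertex -2.62 0.623 1.074
endloop
endfacet
facet normal -0.358 0.629 -0.690
outer loop
vertex -2.689 2.065 0.643
vertex -3.06 1.397 0.226
vertex -3.5 1.824 0.844
endloop
endfacet
facet normal -0.045 0.725 0.687
outer loop
vertex -2.689 2.065 0.643
vertex -3.5 1.824 0.844
vertex -2.248 1.29 1.49
endloop
endfacet
facet normal -0.045 0.726 0.687
outer loop
vertex -2.248 1.29 1.49
vertex -3.5 1.824 0.844
vertex -3.059 1.049 1.692
endloop
endfacet
facet normal 0.359 -0.630 0.689
outer loop
vertex -2.248 1.29 1.49
vertex -3.059 1.049 1.692
vertex -2.62 0.623 1.074
endloop
endfacet
facet normal -0.358 0.629 -0.690
outer loop
vertex -3.5 1.824 0.844
vertex -3.06 1.397 0.226
vertex -3.872 1.156 0.428
endloop
endfacet
facet normal -0.830 0.123 0.544
outer loop
vertex -3.5 1.824 0.844
vertex -3.872 1.156 0.428
vertex -3.059 1.049 1.692
endloop
endfacet
facet normal -0.830 0.123 0.544
outer loop
vertex -3.059 1.049 1.692
vertex -3.872 1.156 0.428
vertex -3.431 0.382 1.275
endloop
endfacet
facet normal 0.358 -0.630 0.689
outer loop
vertex -3.059 1.049 1.692
vertex -3.431 0.382 1.275
vertex -2.62 0.623 1.074
endloop
endfacet
facet normal -0.358 0.630 -0.689
outer loop
vertex -3.872 1.156 0.428
vertex -3.06 1.397 0.226
vertex -3.432 0.73 -0.19
endloop
endfacet
facet normal -0.785 -0.603 -0.143
outer loop
vertex -3.872 1.156 0.428
vertex -3.432 0.73 -0.19
vertex -3.431 0.382 1.275
endloop
endfacet
facet normal -0.785 -0.603 -0.143
outer loop
vertex -3.431 0.382 1.275
vertex -3.432 0.73 -0.19
vertex -2.991 -0.045 0.657
endloop
endfacet
facet normal 0.358 -0.629 0.690
outer loop
vertex -3.431 0.382 1.275
vertex -2.991 -0.045 0.657
vertex -2.62 0.623 1.074
endloop
endfacet
facet normal -0.359 0.630 -0.689
outer loop
vertex -3.432 0.73 -0.19
vertex -3.06 1.397 0.226
vertex -2.621 0.971 -0.392
endloop
endfacet
facet normal 0.044 -0.725 -0.687
outer loop
vertex -3.432 0.73 -0.19
vertex -2.621 0.971 -0.392
vertex -2.991 -0.045 0.657
endloop
endfacet
facet normal 0.045 -0.726 -0.687
outer loop
vertex -2.991 -0.045 0.657
vertex -2.621 0.971 -0.392
vertex -2.18 0.196 0.456
endloop
endfacet
facet normal 0.358 -0.629 0.690
outer loop
vertex -2.991 -0.045 0.657
vertex -2.18 0.196 0.456
vertex -2.62 0.623 1.074
endloop
endfacet
facet normal -0.203 0.893 0.402
outer loop
vertex 1.863 3.975 3.709
vertex 1.142 3.623 4.127
vertex 1.948 3.622 4.537
endloop
endfacet
facet normal 0.498 0.815 0.296
outer loop
vertex 1.863 3.975 3.709
vertex 1.948 3.622 4.537
vertex 2.581 3.463 3.911
endloop
endfacet
facet normal 0.604 0.690 -0.398
outer loop
vertex 1.863 3.975 3.709
vertex 2.581 3.463 3.911
vertex 2.166 3.366 3.113
endloop
endfacet
facet normal -0.032 0.691 -0.722
outer loop
vertex 1.863 3.975 3.709
vertex 2.166 3.366 3.113
vertex 1.277 3.465 3.247
endloop
endfacet
facet normal -0.531 0.816 -0.228
outer loop
vertex 1.863 3.975 3.709
vertex 1.277 3.465 3.247
vertex 1.142 3.623 4.127
endloop
endfacet
facet normal 0.712 0.239 0.660
outer loop
vertex 2.581 3.463 3.911
vertex 1.948 3.622 4.537
vertex 2.303 2.795 4.453
endloop
endfacet
facet normal -0.422 0.366 0.830
outer loop
vertex 1.948 3.622 4.537
vertex 1.142 3.623 4.127
vertex 1.414 2.894 4.587
endloop
endfacet
facet normal -0.952 0.242 -0.189
outer loop
vertex 1.142 3.623 4.127
vertex 1.277 3.465 3.247
vertex 0.999 2.797 3.789
endloop
endfacet
facet normal -0.145 0.038 -0.989
outer loop
vertex 1.277 3.465 3.247
vertex 2.166 3.366 3.113
vertex 1.632 2.638 3.163
endloop
endfacet
facet normal 0.885 0.037 -0.465
outer loop
vertex 2.166 3.366 3.113
vertex 2.581 3.463 3.911
vertex 2.438 2.637 3.573
endloop
endfacet
facet normal 0.032 -0.691 0.722
outer loop
vertex 1.717 2.285 3.991
vertex 2.303 2.795 4.453
vertex 1.414 2.894 4.587
endloop
endfacet
facet normal -0.604 -0.690 0.398
outer loop
vertex 1.717 2.285 3.991
vertex 1.414 2.894 4.587
vertex 0.999 2.797 3.789
endloop
endfacet
facet normal -0.498 -0.815 -0.296
outer loop
vertex 1.717 2.285 3.991
vertex 0.999 2.797 3.789
vertex 1.632 2.638 3.163
endloop
endfacet
facet normal 0.203 -0.893 -0.402
outer loop
vertex 1.717 2.285 3.991
vertex 1.632 2.638 3.163
vertex 2.438 2.637 3.573
endloop
endfacet
facet normal 0.531 -0.816 0.228
outer loop
vertex 1.717 2.285 3.991
vertex 2.438 2.637 3.573
vertex 2.303 2.795 4.453
endloop
endfacet
facet normal 0.145 -0.038 0.989
outer loop
vertex 1.414 2.894 4.587
vertex 2.303 2.795 4.453
vertex 1.948 3.622 4.537
endloop
endfacet
facet normal -0.885 -0.037 0.465
outer loop
vertex 0.999 2.797 3.789
vertex 1.414 2.894 4.587
vertex 1.142 3.623 4.127
endloop
endfacet
facet normal -0.712 -0.239 -0.660
outer loop
vertex 1.632 2.638 3.163
vertex 0.999 2.797 3.789
vertex 1.277 3.465 3.247
endloop
endfacet
facet normal 0.422 -0.366 -0.830
outer loop
vertex 2.438 2.637 3.573
vertex 1.632 2.638 3.163
vertex 2.166 3.366 3.113
endloop
endfacet
facet normal 0.952 -0.242 0.189
outer loop
vertex 2.303 2.795 4.453
vertex 2.438 2.637 3.573
vertex 2.581 3.463 3.911
endloop
endfacet

endsolid


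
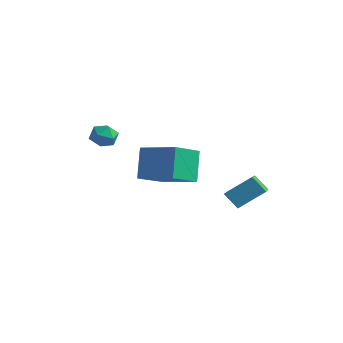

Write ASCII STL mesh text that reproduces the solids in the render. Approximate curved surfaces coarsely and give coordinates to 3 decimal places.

solid 
facet normal -0.486 -0.634 -0.601
outer loop
vertex 2.556 1.946 -1.82
vertex 1.769 3.019 -2.315
vertex 3.279 2.121 -2.589
endloop
endfacet
facet normal 0.554 -0.755 0.349
outer loop
vertex 4.091 3.181 -1.585
vertex 2.556 1.946 -1.82
vertex 3.279 2.121 -2.589
endloop
endfacet
facet normal -0.486 -0.634 -0.601
outer loop
vertex 3.279 2.121 -2.589
vertex 1.769 3.019 -2.315
vertex 2.492 3.194 -3.084
endloop
endfacet
facet normal 0.675 0.164 -0.719
outer loop
vertex 2.492 3.194 -3.084
vertex 4.091 3.181 -1.585
vertex 3.279 2.121 -2.589
endloop
endfacet
facet normal -0.675 -0.164 0.719
outer loop
vertex 2.556 1.946 -1.82
vertex 2.581 4.079 -1.311
vertex 1.769 3.019 -2.315
endloop
endfacet
facet normal 0.554 -0.755 0.349
outer loop
vertex 3.368 3.006 -0.816
vertex 2.556 1.946 -1.82
vertex 4.091 3.181 -1.585
endloop
endfacet
facet normal -0.675 -0.164 0.719
outer loop
vertex 3.368 3.006 -0.816
vertex 2.581 4.079 -1.311
vertex 2.556 1.946 -1.82
endloop
endfacet
facet normal -0.554 0.755 -0.349
outer loop
vertex 1.769 3.019 -2.315
vertex 2.581 4.079 -1.311
vertex 2.492 3.194 -3.084
endloop
endfacet
facet normal 0.675 0.164 -0.719
outer loop
vertex 3.304 4.254 -2.08
vertex 4.091 3.181 -1.585
vertex 2.492 3.194 -3.084
endloop
endfacet
facet normal -0.554 0.755 -0.349
outer loop
vertex 2.492 3.194 -3.084
vertex 2.581 4.079 -1.311
vertex 3.304 4.254 -2.08
endloop
endfacet
facet normal 0.486 0.634 0.601
outer loop
vertex 3.304 4.254 -2.08
vertex 3.368 3.006 -0.816
vertex 4.091 3.181 -1.585
endloop
endfacet
facet normal 0.486 0.634 0.601
outer loop
vertex 2.581 4.079 -1.311
vertex 3.368 3.006 -0.816
vertex 3.304 4.254 -2.08
endloop
endfacet
facet normal -0.302 0.406 0.862
outer loop
vertex 1.98 -0.728 1.931
vertex 1.934 0.921 1.138
vertex 0.016 -1.041 1.391
endloop
endfacet
facet normal 0.024 -0.901 0.433
outer loop
vertex 0.566 -1.781 -0.178
vertex 1.98 -0.728 1.931
vertex 0.016 -1.041 1.391
endloop
endfacet
facet normal -0.302 0.406 0.863
outer loop
vertex 0.016 -1.041 1.391
vertex 1.934 0.921 1.138
vertex -0.029 0.608 0.599
endloop
endfacet
facet normal -0.953 -0.152 -0.262
outer loop
vertex -0.029 0.608 0.599
vertex 0.566 -1.781 -0.178
vertex 0.016 -1.041 1.391
endloop
endfacet
facet normal 0.953 0.153 0.262
outer loop
vertex 1.98 -0.728 1.931
vertex 2.484 0.181 -0.431
vertex 1.934 0.921 1.138
endloop
endfacet
facet normal 0.025 -0.901 0.433
outer loop
vertex 2.529 -1.468 0.361
vertex 1.98 -0.728 1.931
vertex 0.566 -1.781 -0.178
endloop
endfacet
facet normal 0.953 0.152 0.262
outer loop
vertex 2.529 -1.468 0.361
vertex 2.484 0.181 -0.431
vertex 1.98 -0.728 1.931
endloop
endfacet
facet normal -0.025 0.901 -0.433
outer loop
vertex 1.934 0.921 1.138
vertex 2.484 0.181 -0.431
vertex -0.029 0.608 0.599
endloop
endfacet
facet normal -0.953 -0.152 -0.261
outer loop
vertex 0.52 -0.132 -0.971
vertex 0.566 -1.781 -0.178
vertex -0.029 0.608 0.599
endloop
endfacet
facet normal -0.024 0.901 -0.433
outer loop
vertex -0.029 0.608 0.599
vertex 2.484 0.181 -0.431
vertex 0.52 -0.132 -0.971
endloop
endfacet
facet normal 0.302 -0.406 -0.862
outer loop
vertex 0.52 -0.132 -0.971
vertex 2.529 -1.468 0.361
vertex 0.566 -1.781 -0.178
endloop
endfacet
facet normal 0.302 -0.406 -0.863
outer loop
vertex 2.484 0.181 -0.431
vertex 2.529 -1.468 0.361
vertex 0.52 -0.132 -0.971
endloop
endfacet
facet normal -0.876 -0.429 0.219
outer loop
vertex -3.842 -0.274 0.955
vertex -3.515 -0.977 0.886
vertex -3.519 -0.616 1.576
endloop
endfacet
facet normal -0.817 0.206 0.539
outer loop
vertex -3.842 -0.274 0.955
vertex -3.519 -0.616 1.576
vertex -3.41 0.144 1.45
endloop
endfacet
facet normal -0.714 0.700 0.032
outer loop
vertex -3.842 -0.274 0.955
vertex -3.41 0.144 1.45
vertex -3.338 0.253 0.682
endloop
endfacet
facet normal -0.710 0.369 -0.600
outer loop
vertex -3.842 -0.274 0.955
vertex -3.338 0.253 0.682
vertex -3.404 -0.44 0.334
endloop
endfacet
facet normal -0.811 -0.330 -0.484
outer loop
vertex -3.842 -0.274 0.955
vertex -3.404 -0.44 0.334
vertex -3.515 -0.977 0.886
endloop
endfacet
facet normal -0.235 0.192 0.953
outer loop
vertex -3.41 0.144 1.45
vertex -3.519 -0.616 1.576
vertex -2.816 -0.3 1.686
endloop
endfacet
facet normal -0.332 -0.837 0.436
outer loop
vertex -3.519 -0.616 1.576
vertex -3.515 -0.977 0.886
vertex -2.882 -0.993 1.338
endloop
endfacet
facet normal -0.226 -0.675 -0.702
outer loop
vertex -3.515 -0.977 0.886
vertex -3.404 -0.44 0.334
vertex -2.81 -0.884 0.57
endloop
endfacet
facet normal -0.064 0.453 -0.889
outer loop
vertex -3.404 -0.44 0.334
vertex -3.338 0.253 0.682
vertex -2.701 -0.124 0.444
endloop
endfacet
facet normal -0.070 0.989 0.134
outer loop
vertex -3.338 0.253 0.682
vertex -3.41 0.144 1.45
vertex -2.705 0.237 1.134
endloop
endfacet
facet normal 0.710 -0.369 0.600
outer loop
vertex -2.378 -0.466 1.065
vertex -2.816 -0.3 1.686
vertex -2.882 -0.993 1.338
endloop
endfacet
facet normal 0.714 -0.700 -0.032
outer loop
vertex -2.378 -0.466 1.065
vertex -2.882 -0.993 1.338
vertex -2.81 -0.884 0.57
endloop
endfacet
facet normal 0.817 -0.206 -0.539
outer loop
vertex -2.378 -0.466 1.065
vertex -2.81 -0.884 0.57
vertex -2.701 -0.124 0.444
endloop
endfacet
facet normal 0.876 0.429 -0.219
outer loop
vertex -2.378 -0.466 1.065
vertex -2.701 -0.124 0.444
vertex -2.705 0.237 1.134
endloop
endfacet
facet normal 0.811 0.330 0.484
outer loop
vertex -2.378 -0.466 1.065
vertex -2.705 0.237 1.134
vertex -2.816 -0.3 1.686
endloop
endfacet
facet normal 0.064 -0.453 0.889
outer loop
vertex -2.882 -0.993 1.338
vertex -2.816 -0.3 1.686
vertex -3.519 -0.616 1.576
endloop
endfacet
facet normal 0.070 -0.989 -0.134
outer loop
vertex -2.81 -0.884 0.57
vertex -2.882 -0.993 1.338
vertex -3.515 -0.977 0.886
endloop
endfacet
facet normal 0.235 -0.192 -0.953
outer loop
vertex -2.701 -0.124 0.444
vertex -2.81 -0.884 0.57
vertex -3.404 -0.44 0.334
endloop
endfacet
facet normal 0.332 0.837 -0.436
outer loop
vertex -2.705 0.237 1.134
vertex -2.701 -0.124 0.444
vertex -3.338 0.253 0.682
endloop
endfacet
facet normal 0.226 0.675 0.702
outer loop
vertex -2.816 -0.3 1.686
vertex -2.705 0.237 1.134
vertex -3.41 0.144 1.45
endloop
endfacet

endsolid


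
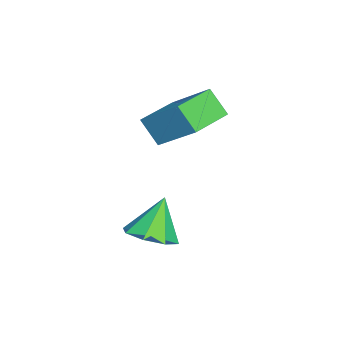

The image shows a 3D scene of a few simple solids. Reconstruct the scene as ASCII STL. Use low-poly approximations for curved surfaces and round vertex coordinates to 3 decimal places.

solid 
facet normal 0.467 -0.184 -0.865
outer loop
vertex 4.598 0.945 -0.743
vertex 3.769 1.004 -1.203
vertex 4.451 1.621 -0.966
endloop
endfacet
facet normal 0.526 0.367 0.767
outer loop
vertex 4.598 0.945 -0.743
vertex 4.451 1.621 -0.966
vertex 3.031 1.296 0.163
endloop
endfacet
facet normal 0.468 -0.185 -0.864
outer loop
vertex 4.451 1.621 -0.966
vertex 3.769 1.004 -1.203
vertex 3.905 1.936 -1.329
endloop
endfacet
facet normal 0.181 0.861 0.475
outer loop
vertex 4.451 1.621 -0.966
vertex 3.905 1.936 -1.329
vertex 3.031 1.296 0.163
endloop
endfacet
facet normal 0.468 -0.185 -0.864
outer loop
vertex 3.905 1.936 -1.329
vertex 3.769 1.004 -1.203
vertex 3.279 1.704 -1.618
endloop
endfacet
facet normal -0.404 0.902 0.150
outer loop
vertex 3.905 1.936 -1.329
vertex 3.279 1.704 -1.618
vertex 3.031 1.296 0.163
endloop
endfacet
facet normal 0.467 -0.186 -0.865
outer loop
vertex 3.279 1.704 -1.618
vertex 3.769 1.004 -1.203
vertex 2.94 1.063 -1.663
endloop
endfacet
facet normal -0.883 0.468 -0.016
outer loop
vertex 3.279 1.704 -1.618
vertex 2.94 1.063 -1.663
vertex 3.031 1.296 0.163
endloop
endfacet
facet normal 0.467 -0.184 -0.865
outer loop
vertex 2.94 1.063 -1.663
vertex 3.769 1.004 -1.203
vertex 3.087 0.387 -1.44
endloop
endfacet
facet normal -0.979 -0.189 0.073
outer loop
vertex 2.94 1.063 -1.663
vertex 3.087 0.387 -1.44
vertex 3.031 1.296 0.163
endloop
endfacet
facet normal 0.468 -0.185 -0.864
outer loop
vertex 3.087 0.387 -1.44
vertex 3.769 1.004 -1.203
vertex 3.633 0.072 -1.077
endloop
endfacet
facet normal -0.635 -0.681 0.364
outer loop
vertex 3.087 0.387 -1.44
vertex 3.633 0.072 -1.077
vertex 3.031 1.296 0.163
endloop
endfacet
facet normal 0.467 -0.185 -0.864
outer loop
vertex 3.633 0.072 -1.077
vertex 3.769 1.004 -1.203
vertex 4.259 0.303 -0.788
endloop
endfacet
facet normal -0.051 -0.723 0.689
outer loop
vertex 3.633 0.072 -1.077
vertex 4.259 0.303 -0.788
vertex 3.031 1.296 0.163
endloop
endfacet
facet normal 0.467 -0.186 -0.865
outer loop
vertex 4.259 0.303 -0.788
vertex 3.769 1.004 -1.203
vertex 4.598 0.945 -0.743
endloop
endfacet
facet normal 0.430 -0.287 0.856
outer loop
vertex 4.259 0.303 -0.788
vertex 4.598 0.945 -0.743
vertex 3.031 1.296 0.163
endloop
endfacet
facet normal -0.887 0.463 -0.008
outer loop
vertex 0.381 2.206 3.665
vertex 0.734 2.868 2.78
vertex -0.33 0.822 2.347
endloop
endfacet
facet normal -0.305 -0.570 0.763
outer loop
vertex 1.106 0.072 2.36
vertex 0.381 2.206 3.665
vertex -0.33 0.822 2.347
endloop
endfacet
facet normal -0.886 0.463 -0.008
outer loop
vertex -0.33 0.822 2.347
vertex 0.734 2.868 2.78
vertex 0.023 1.483 1.462
endloop
endfacet
facet normal -0.349 -0.679 -0.646
outer loop
vertex 0.023 1.483 1.462
vertex 1.106 0.072 2.36
vertex -0.33 0.822 2.347
endloop
endfacet
facet normal 0.349 0.679 0.647
outer loop
vertex 0.381 2.206 3.665
vertex 2.17 2.118 2.793
vertex 0.734 2.868 2.78
endloop
endfacet
facet normal -0.304 -0.570 0.763
outer loop
vertex 1.817 1.457 3.678
vertex 0.381 2.206 3.665
vertex 1.106 0.072 2.36
endloop
endfacet
facet normal 0.348 0.679 0.646
outer loop
vertex 1.817 1.457 3.678
vertex 2.17 2.118 2.793
vertex 0.381 2.206 3.665
endloop
endfacet
facet normal 0.305 0.570 -0.763
outer loop
vertex 0.734 2.868 2.78
vertex 2.17 2.118 2.793
vertex 0.023 1.483 1.462
endloop
endfacet
facet normal -0.348 -0.679 -0.647
outer loop
vertex 1.459 0.734 1.475
vertex 1.106 0.072 2.36
vertex 0.023 1.483 1.462
endloop
endfacet
facet normal 0.304 0.570 -0.763
outer loop
vertex 0.023 1.483 1.462
vertex 2.17 2.118 2.793
vertex 1.459 0.734 1.475
endloop
endfacet
facet normal 0.887 -0.462 0.008
outer loop
vertex 1.459 0.734 1.475
vertex 1.817 1.457 3.678
vertex 1.106 0.072 2.36
endloop
endfacet
facet normal 0.886 -0.463 0.008
outer loop
vertex 2.17 2.118 2.793
vertex 1.817 1.457 3.678
vertex 1.459 0.734 1.475
endloop
endfacet

endsolid


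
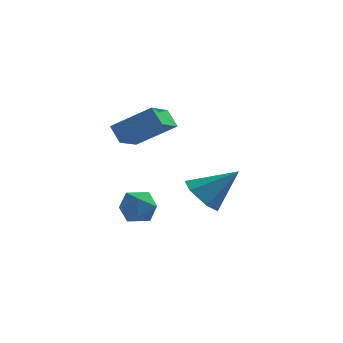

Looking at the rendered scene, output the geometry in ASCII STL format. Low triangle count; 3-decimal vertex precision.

solid 
facet normal -0.034 -0.026 0.999
outer loop
vertex 0.402 1.636 -1.172
vertex -0.517 1.417 -1.209
vertex 0.133 0.73 -1.205
endloop
endfacet
facet normal 0.614 -0.210 0.761
outer loop
vertex 0.402 1.636 -1.172
vertex 0.133 0.73 -1.205
vertex 0.871 1.023 -1.72
endloop
endfacet
facet normal 0.867 0.331 0.372
outer loop
vertex 0.402 1.636 -1.172
vertex 0.871 1.023 -1.72
vertex 0.677 1.892 -2.041
endloop
endfacet
facet normal 0.377 0.849 0.369
outer loop
vertex 0.402 1.636 -1.172
vertex 0.677 1.892 -2.041
vertex -0.181 2.135 -1.725
endloop
endfacet
facet normal -0.180 0.628 0.757
outer loop
vertex 0.402 1.636 -1.172
vertex -0.181 2.135 -1.725
vertex -0.517 1.417 -1.209
endloop
endfacet
facet normal 0.539 -0.775 0.331
outer loop
vertex 0.871 1.023 -1.72
vertex 0.133 0.73 -1.205
vertex 0.241 0.425 -2.095
endloop
endfacet
facet normal -0.509 -0.477 0.716
outer loop
vertex 0.133 0.73 -1.205
vertex -0.517 1.417 -1.209
vertex -0.617 0.668 -1.779
endloop
endfacet
facet normal -0.746 0.582 0.324
outer loop
vertex -0.517 1.417 -1.209
vertex -0.181 2.135 -1.725
vertex -0.811 1.537 -2.1
endloop
endfacet
facet normal 0.155 0.940 -0.303
outer loop
vertex -0.181 2.135 -1.725
vertex 0.677 1.892 -2.041
vertex -0.073 1.83 -2.615
endloop
endfacet
facet normal 0.949 0.101 -0.299
outer loop
vertex 0.677 1.892 -2.041
vertex 0.871 1.023 -1.72
vertex 0.577 1.143 -2.611
endloop
endfacet
facet normal -0.377 -0.849 -0.369
outer loop
vertex -0.342 0.924 -2.648
vertex 0.241 0.425 -2.095
vertex -0.617 0.668 -1.779
endloop
endfacet
facet normal -0.867 -0.331 -0.372
outer loop
vertex -0.342 0.924 -2.648
vertex -0.617 0.668 -1.779
vertex -0.811 1.537 -2.1
endloop
endfacet
facet normal -0.614 0.210 -0.761
outer loop
vertex -0.342 0.924 -2.648
vertex -0.811 1.537 -2.1
vertex -0.073 1.83 -2.615
endloop
endfacet
facet normal 0.034 0.026 -0.999
outer loop
vertex -0.342 0.924 -2.648
vertex -0.073 1.83 -2.615
vertex 0.577 1.143 -2.611
endloop
endfacet
facet normal 0.180 -0.628 -0.757
outer loop
vertex -0.342 0.924 -2.648
vertex 0.577 1.143 -2.611
vertex 0.241 0.425 -2.095
endloop
endfacet
facet normal -0.155 -0.940 0.303
outer loop
vertex -0.617 0.668 -1.779
vertex 0.241 0.425 -2.095
vertex 0.133 0.73 -1.205
endloop
endfacet
facet normal -0.949 -0.101 0.299
outer loop
vertex -0.811 1.537 -2.1
vertex -0.617 0.668 -1.779
vertex -0.517 1.417 -1.209
endloop
endfacet
facet normal -0.539 0.775 -0.331
outer loop
vertex -0.073 1.83 -2.615
vertex -0.811 1.537 -2.1
vertex -0.181 2.135 -1.725
endloop
endfacet
facet normal 0.509 0.477 -0.716
outer loop
vertex 0.577 1.143 -2.611
vertex -0.073 1.83 -2.615
vertex 0.677 1.892 -2.041
endloop
endfacet
facet normal 0.746 -0.582 -0.324
outer loop
vertex 0.241 0.425 -2.095
vertex 0.577 1.143 -2.611
vertex 0.871 1.023 -1.72
endloop
endfacet
facet normal -0.713 -0.233 -0.661
outer loop
vertex 3.713 -0.121 -1.276
vertex 3.003 0.005 -0.554
vertex 3.284 0.794 -1.136
endloop
endfacet
facet normal 0.800 0.438 -0.410
outer loop
vertex 3.713 -0.121 -1.276
vertex 3.284 0.794 -1.136
vertex 4.437 0.475 0.774
endloop
endfacet
facet normal -0.713 -0.234 -0.661
outer loop
vertex 3.284 0.794 -1.136
vertex 3.003 0.005 -0.554
vertex 2.574 0.92 -0.415
endloop
endfacet
facet normal 0.210 0.977 0.036
outer loop
vertex 3.284 0.794 -1.136
vertex 2.574 0.92 -0.415
vertex 4.437 0.475 0.774
endloop
endfacet
facet normal -0.713 -0.234 -0.661
outer loop
vertex 2.574 0.92 -0.415
vertex 3.003 0.005 -0.554
vertex 2.293 0.131 0.168
endloop
endfacet
facet normal -0.303 0.634 0.712
outer loop
vertex 2.574 0.92 -0.415
vertex 2.293 0.131 0.168
vertex 4.437 0.475 0.774
endloop
endfacet
facet normal -0.713 -0.234 -0.661
outer loop
vertex 2.293 0.131 0.168
vertex 3.003 0.005 -0.554
vertex 2.722 -0.784 0.029
endloop
endfacet
facet normal -0.226 -0.249 0.942
outer loop
vertex 2.293 0.131 0.168
vertex 2.722 -0.784 0.029
vertex 4.437 0.475 0.774
endloop
endfacet
facet normal -0.713 -0.234 -0.661
outer loop
vertex 2.722 -0.784 0.029
vertex 3.003 0.005 -0.554
vertex 3.432 -0.91 -0.693
endloop
endfacet
facet normal 0.364 -0.789 0.495
outer loop
vertex 2.722 -0.784 0.029
vertex 3.432 -0.91 -0.693
vertex 4.437 0.475 0.774
endloop
endfacet
facet normal -0.713 -0.234 -0.661
outer loop
vertex 3.432 -0.91 -0.693
vertex 3.003 0.005 -0.554
vertex 3.713 -0.121 -1.276
endloop
endfacet
facet normal 0.877 -0.445 -0.180
outer loop
vertex 3.432 -0.91 -0.693
vertex 3.713 -0.121 -1.276
vertex 4.437 0.475 0.774
endloop
endfacet
facet normal -0.835 -0.060 -0.547
outer loop
vertex -0.741 -0.104 3.028
vertex -0.471 1.396 2.451
vertex -0.232 -0.479 2.293
endloop
endfacet
facet normal -0.166 -0.920 0.355
outer loop
vertex 1.471 -0.356 3.409
vertex -0.741 -0.104 3.028
vertex -0.232 -0.479 2.293
endloop
endfacet
facet normal -0.835 -0.060 -0.547
outer loop
vertex -0.232 -0.479 2.293
vertex -0.471 1.396 2.451
vertex 0.038 1.021 1.715
endloop
endfacet
facet normal 0.525 -0.387 -0.758
outer loop
vertex 0.038 1.021 1.715
vertex 1.471 -0.356 3.409
vertex -0.232 -0.479 2.293
endloop
endfacet
facet normal -0.525 0.386 0.758
outer loop
vertex -0.741 -0.104 3.028
vertex 1.232 1.519 3.567
vertex -0.471 1.396 2.451
endloop
endfacet
facet normal -0.166 -0.920 0.354
outer loop
vertex 0.962 0.019 4.145
vertex -0.741 -0.104 3.028
vertex 1.471 -0.356 3.409
endloop
endfacet
facet normal -0.525 0.387 0.758
outer loop
vertex 0.962 0.019 4.145
vertex 1.232 1.519 3.567
vertex -0.741 -0.104 3.028
endloop
endfacet
facet normal 0.166 0.920 -0.354
outer loop
vertex -0.471 1.396 2.451
vertex 1.232 1.519 3.567
vertex 0.038 1.021 1.715
endloop
endfacet
facet normal 0.525 -0.386 -0.758
outer loop
vertex 1.741 1.144 2.832
vertex 1.471 -0.356 3.409
vertex 0.038 1.021 1.715
endloop
endfacet
facet normal 0.166 0.920 -0.354
outer loop
vertex 0.038 1.021 1.715
vertex 1.232 1.519 3.567
vertex 1.741 1.144 2.832
endloop
endfacet
facet normal 0.835 0.060 0.547
outer loop
vertex 1.741 1.144 2.832
vertex 0.962 0.019 4.145
vertex 1.471 -0.356 3.409
endloop
endfacet
facet normal 0.835 0.061 0.547
outer loop
vertex 1.232 1.519 3.567
vertex 0.962 0.019 4.145
vertex 1.741 1.144 2.832
endloop
endfacet

endsolid


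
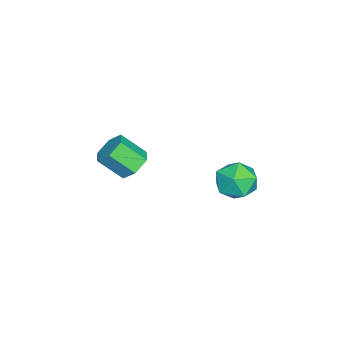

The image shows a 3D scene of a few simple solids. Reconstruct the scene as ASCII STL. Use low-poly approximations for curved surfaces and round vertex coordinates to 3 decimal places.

solid 
facet normal 0.255 0.403 0.879
outer loop
vertex -0.479 3.25 -0.533
vertex -0.916 2.299 0.03
vertex 0.223 2.317 -0.309
endloop
endfacet
facet normal 0.701 0.614 0.363
outer loop
vertex -0.479 3.25 -0.533
vertex 0.223 2.317 -0.309
vertex 0.284 2.868 -1.36
endloop
endfacet
facet normal 0.315 0.938 -0.143
outer loop
vertex -0.479 3.25 -0.533
vertex 0.284 2.868 -1.36
vertex -0.817 3.19 -1.671
endloop
endfacet
facet normal -0.369 0.927 0.061
outer loop
vertex -0.479 3.25 -0.533
vertex -0.817 3.19 -1.671
vertex -1.558 2.839 -0.812
endloop
endfacet
facet normal -0.406 0.596 0.692
outer loop
vertex -0.479 3.25 -0.533
vertex -1.558 2.839 -0.812
vertex -0.916 2.299 0.03
endloop
endfacet
facet normal 0.997 0.032 0.075
outer loop
vertex 0.284 2.868 -1.36
vertex 0.223 2.317 -0.309
vertex 0.318 1.681 -1.308
endloop
endfacet
facet normal 0.276 -0.310 0.910
outer loop
vertex 0.223 2.317 -0.309
vertex -0.916 2.299 0.03
vertex -0.423 1.33 -0.449
endloop
endfacet
facet normal -0.794 0.004 0.608
outer loop
vertex -0.916 2.299 0.03
vertex -1.558 2.839 -0.812
vertex -1.524 1.652 -0.76
endloop
endfacet
facet normal -0.734 0.539 -0.413
outer loop
vertex -1.558 2.839 -0.812
vertex -0.817 3.19 -1.671
vertex -1.463 2.203 -1.811
endloop
endfacet
facet normal 0.373 0.557 -0.743
outer loop
vertex -0.817 3.19 -1.671
vertex 0.284 2.868 -1.36
vertex -0.324 2.221 -2.15
endloop
endfacet
facet normal 0.369 -0.927 -0.061
outer loop
vertex -0.761 1.27 -1.587
vertex 0.318 1.681 -1.308
vertex -0.423 1.33 -0.449
endloop
endfacet
facet normal -0.315 -0.938 0.143
outer loop
vertex -0.761 1.27 -1.587
vertex -0.423 1.33 -0.449
vertex -1.524 1.652 -0.76
endloop
endfacet
facet normal -0.701 -0.614 -0.363
outer loop
vertex -0.761 1.27 -1.587
vertex -1.524 1.652 -0.76
vertex -1.463 2.203 -1.811
endloop
endfacet
facet normal -0.255 -0.403 -0.879
outer loop
vertex -0.761 1.27 -1.587
vertex -1.463 2.203 -1.811
vertex -0.324 2.221 -2.15
endloop
endfacet
facet normal 0.406 -0.596 -0.692
outer loop
vertex -0.761 1.27 -1.587
vertex -0.324 2.221 -2.15
vertex 0.318 1.681 -1.308
endloop
endfacet
facet normal 0.734 -0.539 0.413
outer loop
vertex -0.423 1.33 -0.449
vertex 0.318 1.681 -1.308
vertex 0.223 2.317 -0.309
endloop
endfacet
facet normal -0.373 -0.557 0.743
outer loop
vertex -1.524 1.652 -0.76
vertex -0.423 1.33 -0.449
vertex -0.916 2.299 0.03
endloop
endfacet
facet normal -0.997 -0.032 -0.075
outer loop
vertex -1.463 2.203 -1.811
vertex -1.524 1.652 -0.76
vertex -1.558 2.839 -0.812
endloop
endfacet
facet normal -0.276 0.310 -0.910
outer loop
vertex -0.324 2.221 -2.15
vertex -1.463 2.203 -1.811
vertex -0.817 3.19 -1.671
endloop
endfacet
facet normal 0.794 -0.004 -0.608
outer loop
vertex 0.318 1.681 -1.308
vertex -0.324 2.221 -2.15
vertex 0.284 2.868 -1.36
endloop
endfacet
facet normal -0.084 0.728 -0.681
outer loop
vertex -0.279 -3.143 -1.81
vertex -0.991 -2.769 -1.322
vertex -0.108 -2.501 -1.145
endloop
endfacet
facet normal 0.980 -0.065 -0.190
outer loop
vertex -0.279 -3.143 -1.81
vertex -0.108 -2.501 -1.145
vertex -0.138 -4.365 -0.665
endloop
endfacet
facet normal 0.979 -0.065 -0.191
outer loop
vertex -0.138 -4.365 -0.665
vertex -0.108 -2.501 -1.145
vertex 0.034 -3.722 -0.001
endloop
endfacet
facet normal 0.085 -0.727 0.682
outer loop
vertex -0.138 -4.365 -0.665
vertex 0.034 -3.722 -0.001
vertex -0.849 -3.991 -0.178
endloop
endfacet
facet normal -0.084 0.727 -0.681
outer loop
vertex -0.108 -2.501 -1.145
vertex -0.991 -2.769 -1.322
vertex -0.819 -2.127 -0.658
endloop
endfacet
facet normal 0.648 0.559 0.517
outer loop
vertex -0.108 -2.501 -1.145
vertex -0.819 -2.127 -0.658
vertex 0.034 -3.722 -0.001
endloop
endfacet
facet normal 0.649 0.559 0.516
outer loop
vertex 0.034 -3.722 -0.001
vertex -0.819 -2.127 -0.658
vertex -0.677 -3.348 0.487
endloop
endfacet
facet normal 0.085 -0.727 0.681
outer loop
vertex 0.034 -3.722 -0.001
vertex -0.677 -3.348 0.487
vertex -0.849 -3.991 -0.178
endloop
endfacet
facet normal -0.084 0.727 -0.681
outer loop
vertex -0.819 -2.127 -0.658
vertex -0.991 -2.769 -1.322
vertex -1.702 -2.395 -0.835
endloop
endfacet
facet normal -0.331 0.625 0.707
outer loop
vertex -0.819 -2.127 -0.658
vertex -1.702 -2.395 -0.835
vertex -0.677 -3.348 0.487
endloop
endfacet
facet normal -0.332 0.624 0.707
outer loop
vertex -0.677 -3.348 0.487
vertex -1.702 -2.395 -0.835
vertex -1.561 -3.617 0.31
endloop
endfacet
facet normal 0.085 -0.727 0.681
outer loop
vertex -0.677 -3.348 0.487
vertex -1.561 -3.617 0.31
vertex -0.849 -3.991 -0.178
endloop
endfacet
facet normal -0.085 0.727 -0.682
outer loop
vertex -1.702 -2.395 -0.835
vertex -0.991 -2.769 -1.322
vertex -1.874 -3.038 -1.499
endloop
endfacet
facet normal -0.980 0.065 0.190
outer loop
vertex -1.702 -2.395 -0.835
vertex -1.874 -3.038 -1.499
vertex -1.561 -3.617 0.31
endloop
endfacet
facet normal -0.980 0.064 0.190
outer loop
vertex -1.561 -3.617 0.31
vertex -1.874 -3.038 -1.499
vertex -1.732 -4.259 -0.355
endloop
endfacet
facet normal 0.084 -0.728 0.681
outer loop
vertex -1.561 -3.617 0.31
vertex -1.732 -4.259 -0.355
vertex -0.849 -3.991 -0.178
endloop
endfacet
facet normal -0.085 0.727 -0.681
outer loop
vertex -1.874 -3.038 -1.499
vertex -0.991 -2.769 -1.322
vertex -1.163 -3.412 -1.987
endloop
endfacet
facet normal -0.649 -0.559 -0.516
outer loop
vertex -1.874 -3.038 -1.499
vertex -1.163 -3.412 -1.987
vertex -1.732 -4.259 -0.355
endloop
endfacet
facet normal -0.648 -0.560 -0.516
outer loop
vertex -1.732 -4.259 -0.355
vertex -1.163 -3.412 -1.987
vertex -1.021 -4.633 -0.842
endloop
endfacet
facet normal 0.084 -0.727 0.681
outer loop
vertex -1.732 -4.259 -0.355
vertex -1.021 -4.633 -0.842
vertex -0.849 -3.991 -0.178
endloop
endfacet
facet normal -0.085 0.727 -0.681
outer loop
vertex -1.163 -3.412 -1.987
vertex -0.991 -2.769 -1.322
vertex -0.279 -3.143 -1.81
endloop
endfacet
facet normal 0.332 -0.625 -0.707
outer loop
vertex -1.163 -3.412 -1.987
vertex -0.279 -3.143 -1.81
vertex -1.021 -4.633 -0.842
endloop
endfacet
facet normal 0.331 -0.624 -0.707
outer loop
vertex -1.021 -4.633 -0.842
vertex -0.279 -3.143 -1.81
vertex -0.138 -4.365 -0.665
endloop
endfacet
facet normal 0.084 -0.727 0.681
outer loop
vertex -1.021 -4.633 -0.842
vertex -0.138 -4.365 -0.665
vertex -0.849 -3.991 -0.178
endloop
endfacet

endsolid
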